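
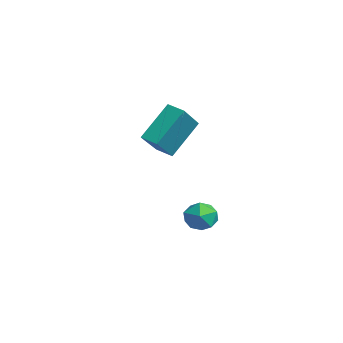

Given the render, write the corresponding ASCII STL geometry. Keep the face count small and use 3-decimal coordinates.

solid 
facet normal 0.070 0.544 0.836
outer loop
vertex 0.392 -0.675 -1.39
vertex 0.807 -1.354 -0.983
vertex 1.283 -0.739 -1.423
endloop
endfacet
facet normal 0.079 0.963 0.259
outer loop
vertex 0.392 -0.675 -1.39
vertex 1.283 -0.739 -1.423
vertex 0.825 -0.505 -2.154
endloop
endfacet
facet normal -0.523 0.846 -0.108
outer loop
vertex 0.392 -0.675 -1.39
vertex 0.825 -0.505 -2.154
vertex 0.065 -0.976 -2.165
endloop
endfacet
facet normal -0.903 0.355 0.243
outer loop
vertex 0.392 -0.675 -1.39
vertex 0.065 -0.976 -2.165
vertex 0.054 -1.5 -1.441
endloop
endfacet
facet normal -0.536 0.168 0.827
outer loop
vertex 0.392 -0.675 -1.39
vertex 0.054 -1.5 -1.441
vertex 0.807 -1.354 -0.983
endloop
endfacet
facet normal 0.629 0.762 -0.150
outer loop
vertex 0.825 -0.505 -2.154
vertex 1.283 -0.739 -1.423
vertex 1.506 -1.08 -2.219
endloop
endfacet
facet normal 0.615 0.085 0.784
outer loop
vertex 1.283 -0.739 -1.423
vertex 0.807 -1.354 -0.983
vertex 1.495 -1.604 -1.495
endloop
endfacet
facet normal -0.367 -0.522 0.770
outer loop
vertex 0.807 -1.354 -0.983
vertex 0.054 -1.5 -1.441
vertex 0.735 -2.075 -1.506
endloop
endfacet
facet normal -0.960 -0.221 -0.174
outer loop
vertex 0.054 -1.5 -1.441
vertex 0.065 -0.976 -2.165
vertex 0.277 -1.841 -2.237
endloop
endfacet
facet normal -0.345 0.574 -0.743
outer loop
vertex 0.065 -0.976 -2.165
vertex 0.825 -0.505 -2.154
vertex 0.753 -1.226 -2.677
endloop
endfacet
facet normal 0.903 -0.355 -0.243
outer loop
vertex 1.168 -1.905 -2.27
vertex 1.506 -1.08 -2.219
vertex 1.495 -1.604 -1.495
endloop
endfacet
facet normal 0.523 -0.846 0.108
outer loop
vertex 1.168 -1.905 -2.27
vertex 1.495 -1.604 -1.495
vertex 0.735 -2.075 -1.506
endloop
endfacet
facet normal -0.079 -0.963 -0.259
outer loop
vertex 1.168 -1.905 -2.27
vertex 0.735 -2.075 -1.506
vertex 0.277 -1.841 -2.237
endloop
endfacet
facet normal -0.070 -0.544 -0.836
outer loop
vertex 1.168 -1.905 -2.27
vertex 0.277 -1.841 -2.237
vertex 0.753 -1.226 -2.677
endloop
endfacet
facet normal 0.536 -0.168 -0.827
outer loop
vertex 1.168 -1.905 -2.27
vertex 0.753 -1.226 -2.677
vertex 1.506 -1.08 -2.219
endloop
endfacet
facet normal 0.960 0.221 0.174
outer loop
vertex 1.495 -1.604 -1.495
vertex 1.506 -1.08 -2.219
vertex 1.283 -0.739 -1.423
endloop
endfacet
facet normal 0.345 -0.574 0.743
outer loop
vertex 0.735 -2.075 -1.506
vertex 1.495 -1.604 -1.495
vertex 0.807 -1.354 -0.983
endloop
endfacet
facet normal -0.629 -0.762 0.150
outer loop
vertex 0.277 -1.841 -2.237
vertex 0.735 -2.075 -1.506
vertex 0.054 -1.5 -1.441
endloop
endfacet
facet normal -0.615 -0.085 -0.784
outer loop
vertex 0.753 -1.226 -2.677
vertex 0.277 -1.841 -2.237
vertex 0.065 -0.976 -2.165
endloop
endfacet
facet normal 0.367 0.522 -0.770
outer loop
vertex 1.506 -1.08 -2.219
vertex 0.753 -1.226 -2.677
vertex 0.825 -0.505 -2.154
endloop
endfacet
facet normal -0.575 0.543 -0.612
outer loop
vertex -1.619 -1.246 3.304
vertex -0.921 -0.759 3.081
vertex -1.177 -2.628 1.664
endloop
endfacet
facet normal -0.793 -0.554 0.253
outer loop
vertex 0.001 -3.741 2.919
vertex -1.619 -1.246 3.304
vertex -1.177 -2.628 1.664
endloop
endfacet
facet normal -0.575 0.543 -0.612
outer loop
vertex -1.177 -2.628 1.664
vertex -0.921 -0.759 3.081
vertex -0.479 -2.141 1.441
endloop
endfacet
facet normal 0.201 -0.631 -0.749
outer loop
vertex -0.479 -2.141 1.441
vertex 0.001 -3.741 2.919
vertex -1.177 -2.628 1.664
endloop
endfacet
facet normal -0.201 0.631 0.749
outer loop
vertex -1.619 -1.246 3.304
vertex 0.257 -1.872 4.336
vertex -0.921 -0.759 3.081
endloop
endfacet
facet normal -0.793 -0.554 0.253
outer loop
vertex -0.441 -2.359 4.559
vertex -1.619 -1.246 3.304
vertex 0.001 -3.741 2.919
endloop
endfacet
facet normal -0.201 0.631 0.749
outer loop
vertex -0.441 -2.359 4.559
vertex 0.257 -1.872 4.336
vertex -1.619 -1.246 3.304
endloop
endfacet
facet normal 0.793 0.554 -0.253
outer loop
vertex -0.921 -0.759 3.081
vertex 0.257 -1.872 4.336
vertex -0.479 -2.141 1.441
endloop
endfacet
facet normal 0.201 -0.631 -0.749
outer loop
vertex 0.699 -3.254 2.696
vertex 0.001 -3.741 2.919
vertex -0.479 -2.141 1.441
endloop
endfacet
facet normal 0.793 0.554 -0.253
outer loop
vertex -0.479 -2.141 1.441
vertex 0.257 -1.872 4.336
vertex 0.699 -3.254 2.696
endloop
endfacet
facet normal 0.575 -0.543 0.612
outer loop
vertex 0.699 -3.254 2.696
vertex -0.441 -2.359 4.559
vertex 0.001 -3.741 2.919
endloop
endfacet
facet normal 0.575 -0.543 0.612
outer loop
vertex 0.257 -1.872 4.336
vertex -0.441 -2.359 4.559
vertex 0.699 -3.254 2.696
endloop
endfacet

endsolid


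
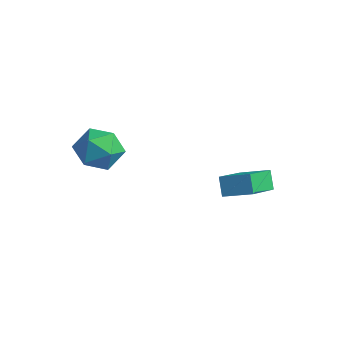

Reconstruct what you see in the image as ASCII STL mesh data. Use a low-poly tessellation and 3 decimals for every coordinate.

solid 
facet normal -0.806 0.548 0.223
outer loop
vertex -3.936 -1.563 -1.42
vertex -3.675 -1.615 -0.349
vertex -3.287 -0.791 -0.972
endloop
endfacet
facet normal -0.557 0.714 -0.424
outer loop
vertex -3.936 -1.563 -1.42
vertex -3.287 -0.791 -0.972
vertex -3.05 -1.199 -1.97
endloop
endfacet
facet normal -0.559 0.121 -0.820
outer loop
vertex -3.936 -1.563 -1.42
vertex -3.05 -1.199 -1.97
vertex -3.292 -2.276 -1.964
endloop
endfacet
facet normal -0.810 -0.412 -0.418
outer loop
vertex -3.936 -1.563 -1.42
vertex -3.292 -2.276 -1.964
vertex -3.678 -2.534 -0.962
endloop
endfacet
facet normal -0.962 -0.148 0.227
outer loop
vertex -3.936 -1.563 -1.42
vertex -3.678 -2.534 -0.962
vertex -3.675 -1.615 -0.349
endloop
endfacet
facet normal 0.119 0.929 -0.351
outer loop
vertex -3.05 -1.199 -1.97
vertex -3.287 -0.791 -0.972
vertex -2.242 -1.026 -1.238
endloop
endfacet
facet normal -0.284 0.660 0.696
outer loop
vertex -3.287 -0.791 -0.972
vertex -3.675 -1.615 -0.349
vertex -2.628 -1.284 -0.236
endloop
endfacet
facet normal -0.537 -0.467 0.703
outer loop
vertex -3.675 -1.615 -0.349
vertex -3.678 -2.534 -0.962
vertex -2.87 -2.361 -0.23
endloop
endfacet
facet normal -0.288 -0.895 -0.341
outer loop
vertex -3.678 -2.534 -0.962
vertex -3.292 -2.276 -1.964
vertex -2.633 -2.769 -1.228
endloop
endfacet
facet normal 0.117 -0.032 -0.993
outer loop
vertex -3.292 -2.276 -1.964
vertex -3.05 -1.199 -1.97
vertex -2.245 -1.945 -1.851
endloop
endfacet
facet normal 0.810 0.412 0.418
outer loop
vertex -1.984 -1.997 -0.78
vertex -2.242 -1.026 -1.238
vertex -2.628 -1.284 -0.236
endloop
endfacet
facet normal 0.559 -0.121 0.820
outer loop
vertex -1.984 -1.997 -0.78
vertex -2.628 -1.284 -0.236
vertex -2.87 -2.361 -0.23
endloop
endfacet
facet normal 0.557 -0.714 0.424
outer loop
vertex -1.984 -1.997 -0.78
vertex -2.87 -2.361 -0.23
vertex -2.633 -2.769 -1.228
endloop
endfacet
facet normal 0.806 -0.548 -0.223
outer loop
vertex -1.984 -1.997 -0.78
vertex -2.633 -2.769 -1.228
vertex -2.245 -1.945 -1.851
endloop
endfacet
facet normal 0.962 0.148 -0.227
outer loop
vertex -1.984 -1.997 -0.78
vertex -2.245 -1.945 -1.851
vertex -2.242 -1.026 -1.238
endloop
endfacet
facet normal 0.288 0.895 0.341
outer loop
vertex -2.628 -1.284 -0.236
vertex -2.242 -1.026 -1.238
vertex -3.287 -0.791 -0.972
endloop
endfacet
facet normal -0.117 0.032 0.993
outer loop
vertex -2.87 -2.361 -0.23
vertex -2.628 -1.284 -0.236
vertex -3.675 -1.615 -0.349
endloop
endfacet
facet normal -0.119 -0.929 0.351
outer loop
vertex -2.633 -2.769 -1.228
vertex -2.87 -2.361 -0.23
vertex -3.678 -2.534 -0.962
endloop
endfacet
facet normal 0.284 -0.660 -0.696
outer loop
vertex -2.245 -1.945 -1.851
vertex -2.633 -2.769 -1.228
vertex -3.292 -2.276 -1.964
endloop
endfacet
facet normal 0.537 0.467 -0.703
outer loop
vertex -2.242 -1.026 -1.238
vertex -2.245 -1.945 -1.851
vertex -3.05 -1.199 -1.97
endloop
endfacet
facet normal -0.819 -0.461 -0.342
outer loop
vertex 1.507 0.567 -2.636
vertex 1.037 0.843 -1.882
vertex 0.951 2.273 -3.606
endloop
endfacet
facet normal 0.506 -0.296 -0.810
outer loop
vertex 2.023 2.877 -3.158
vertex 1.507 0.567 -2.636
vertex 0.951 2.273 -3.606
endloop
endfacet
facet normal -0.819 -0.461 -0.342
outer loop
vertex 0.951 2.273 -3.606
vertex 1.037 0.843 -1.882
vertex 0.481 2.549 -2.852
endloop
endfacet
facet normal -0.272 0.836 -0.476
outer loop
vertex 0.481 2.549 -2.852
vertex 2.023 2.877 -3.158
vertex 0.951 2.273 -3.606
endloop
endfacet
facet normal 0.272 -0.836 0.476
outer loop
vertex 1.507 0.567 -2.636
vertex 2.109 1.447 -1.434
vertex 1.037 0.843 -1.882
endloop
endfacet
facet normal 0.506 -0.296 -0.810
outer loop
vertex 2.579 1.171 -2.188
vertex 1.507 0.567 -2.636
vertex 2.023 2.877 -3.158
endloop
endfacet
facet normal 0.272 -0.836 0.476
outer loop
vertex 2.579 1.171 -2.188
vertex 2.109 1.447 -1.434
vertex 1.507 0.567 -2.636
endloop
endfacet
facet normal -0.506 0.296 0.810
outer loop
vertex 1.037 0.843 -1.882
vertex 2.109 1.447 -1.434
vertex 0.481 2.549 -2.852
endloop
endfacet
facet normal -0.272 0.836 -0.476
outer loop
vertex 1.553 3.153 -2.404
vertex 2.023 2.877 -3.158
vertex 0.481 2.549 -2.852
endloop
endfacet
facet normal -0.506 0.296 0.810
outer loop
vertex 0.481 2.549 -2.852
vertex 2.109 1.447 -1.434
vertex 1.553 3.153 -2.404
endloop
endfacet
facet normal 0.819 0.461 0.342
outer loop
vertex 1.553 3.153 -2.404
vertex 2.579 1.171 -2.188
vertex 2.023 2.877 -3.158
endloop
endfacet
facet normal 0.819 0.461 0.342
outer loop
vertex 2.109 1.447 -1.434
vertex 2.579 1.171 -2.188
vertex 1.553 3.153 -2.404
endloop
endfacet

endsolid


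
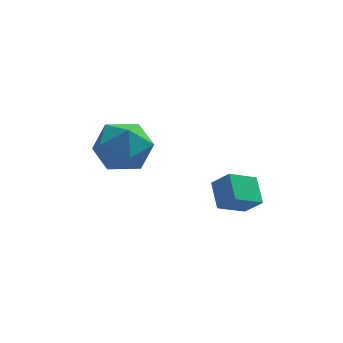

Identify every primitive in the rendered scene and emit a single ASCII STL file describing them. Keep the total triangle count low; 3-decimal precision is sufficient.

solid 
facet normal -0.608 0.358 -0.709
outer loop
vertex 2.459 -3.186 -1.016
vertex 2.307 -2.235 -0.406
vertex 3.422 -2.669 -1.581
endloop
endfacet
facet normal 0.134 -0.834 -0.535
outer loop
vertex 3.993 -3.005 -0.914
vertex 2.459 -3.186 -1.016
vertex 3.422 -2.669 -1.581
endloop
endfacet
facet normal -0.608 0.358 -0.709
outer loop
vertex 3.422 -2.669 -1.581
vertex 2.307 -2.235 -0.406
vertex 3.27 -1.718 -0.97
endloop
endfacet
facet normal 0.783 0.420 -0.459
outer loop
vertex 3.27 -1.718 -0.97
vertex 3.993 -3.005 -0.914
vertex 3.422 -2.669 -1.581
endloop
endfacet
facet normal -0.783 -0.420 0.459
outer loop
vertex 2.459 -3.186 -1.016
vertex 2.878 -2.571 0.261
vertex 2.307 -2.235 -0.406
endloop
endfacet
facet normal 0.134 -0.834 -0.536
outer loop
vertex 3.03 -3.522 -0.35
vertex 2.459 -3.186 -1.016
vertex 3.993 -3.005 -0.914
endloop
endfacet
facet normal -0.783 -0.420 0.459
outer loop
vertex 3.03 -3.522 -0.35
vertex 2.878 -2.571 0.261
vertex 2.459 -3.186 -1.016
endloop
endfacet
facet normal -0.134 0.834 0.535
outer loop
vertex 2.307 -2.235 -0.406
vertex 2.878 -2.571 0.261
vertex 3.27 -1.718 -0.97
endloop
endfacet
facet normal 0.783 0.420 -0.459
outer loop
vertex 3.841 -2.054 -0.304
vertex 3.993 -3.005 -0.914
vertex 3.27 -1.718 -0.97
endloop
endfacet
facet normal -0.134 0.834 0.535
outer loop
vertex 3.27 -1.718 -0.97
vertex 2.878 -2.571 0.261
vertex 3.841 -2.054 -0.304
endloop
endfacet
facet normal 0.607 -0.358 0.709
outer loop
vertex 3.841 -2.054 -0.304
vertex 3.03 -3.522 -0.35
vertex 3.993 -3.005 -0.914
endloop
endfacet
facet normal 0.608 -0.358 0.709
outer loop
vertex 2.878 -2.571 0.261
vertex 3.03 -3.522 -0.35
vertex 3.841 -2.054 -0.304
endloop
endfacet
facet normal -0.105 0.862 0.496
outer loop
vertex -0.869 0.497 0.247
vertex -1.239 -0.094 1.196
vertex -0.092 0.129 1.051
endloop
endfacet
facet normal 0.418 0.908 0.012
outer loop
vertex -0.869 0.497 0.247
vertex -0.092 0.129 1.051
vertex 0.156 0.03 -0.095
endloop
endfacet
facet normal 0.139 0.765 -0.629
outer loop
vertex -0.869 0.497 0.247
vertex 0.156 0.03 -0.095
vertex -0.838 -0.254 -0.66
endloop
endfacet
facet normal -0.557 0.630 -0.541
outer loop
vertex -0.869 0.497 0.247
vertex -0.838 -0.254 -0.66
vertex -1.7 -0.331 0.138
endloop
endfacet
facet normal -0.707 0.690 0.154
outer loop
vertex -0.869 0.497 0.247
vertex -1.7 -0.331 0.138
vertex -1.239 -0.094 1.196
endloop
endfacet
facet normal 0.900 0.405 0.160
outer loop
vertex 0.156 0.03 -0.095
vertex -0.092 0.129 1.051
vertex 0.42 -0.849 0.642
endloop
endfacet
facet normal 0.055 0.329 0.943
outer loop
vertex -0.092 0.129 1.051
vertex -1.239 -0.094 1.196
vertex -0.442 -0.926 1.44
endloop
endfacet
facet normal -0.920 0.050 0.389
outer loop
vertex -1.239 -0.094 1.196
vertex -1.7 -0.331 0.138
vertex -1.436 -1.21 0.875
endloop
endfacet
facet normal -0.676 -0.047 -0.735
outer loop
vertex -1.7 -0.331 0.138
vertex -0.838 -0.254 -0.66
vertex -1.188 -1.309 -0.271
endloop
endfacet
facet normal 0.449 0.173 -0.877
outer loop
vertex -0.838 -0.254 -0.66
vertex 0.156 0.03 -0.095
vertex -0.041 -1.086 -0.416
endloop
endfacet
facet normal 0.557 -0.630 0.541
outer loop
vertex -0.411 -1.677 0.533
vertex 0.42 -0.849 0.642
vertex -0.442 -0.926 1.44
endloop
endfacet
facet normal -0.139 -0.765 0.629
outer loop
vertex -0.411 -1.677 0.533
vertex -0.442 -0.926 1.44
vertex -1.436 -1.21 0.875
endloop
endfacet
facet normal -0.418 -0.908 -0.012
outer loop
vertex -0.411 -1.677 0.533
vertex -1.436 -1.21 0.875
vertex -1.188 -1.309 -0.271
endloop
endfacet
facet normal 0.105 -0.862 -0.496
outer loop
vertex -0.411 -1.677 0.533
vertex -1.188 -1.309 -0.271
vertex -0.041 -1.086 -0.416
endloop
endfacet
facet normal 0.707 -0.690 -0.154
outer loop
vertex -0.411 -1.677 0.533
vertex -0.041 -1.086 -0.416
vertex 0.42 -0.849 0.642
endloop
endfacet
facet normal 0.676 0.047 0.735
outer loop
vertex -0.442 -0.926 1.44
vertex 0.42 -0.849 0.642
vertex -0.092 0.129 1.051
endloop
endfacet
facet normal -0.449 -0.173 0.877
outer loop
vertex -1.436 -1.21 0.875
vertex -0.442 -0.926 1.44
vertex -1.239 -0.094 1.196
endloop
endfacet
facet normal -0.900 -0.405 -0.160
outer loop
vertex -1.188 -1.309 -0.271
vertex -1.436 -1.21 0.875
vertex -1.7 -0.331 0.138
endloop
endfacet
facet normal -0.055 -0.329 -0.943
outer loop
vertex -0.041 -1.086 -0.416
vertex -1.188 -1.309 -0.271
vertex -0.838 -0.254 -0.66
endloop
endfacet
facet normal 0.920 -0.050 -0.389
outer loop
vertex 0.42 -0.849 0.642
vertex -0.041 -1.086 -0.416
vertex 0.156 0.03 -0.095
endloop
endfacet

endsolid


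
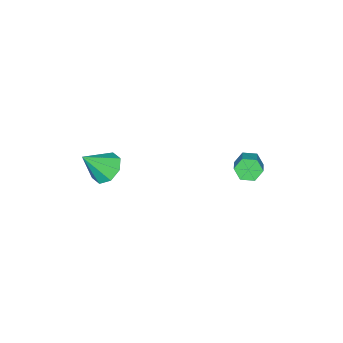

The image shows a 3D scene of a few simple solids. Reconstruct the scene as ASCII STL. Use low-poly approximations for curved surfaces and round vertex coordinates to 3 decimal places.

solid 
facet normal -0.756 -0.470 -0.456
outer loop
vertex -1.632 3.326 1.269
vertex -2.122 3.536 1.865
vertex -2.037 4.015 1.23
endloop
endfacet
facet normal 0.415 0.194 -0.889
outer loop
vertex -1.632 3.326 1.269
vertex -2.037 4.015 1.23
vertex -0.687 3.915 1.839
endloop
endfacet
facet normal 0.415 0.195 -0.889
outer loop
vertex -0.687 3.915 1.839
vertex -2.037 4.015 1.23
vertex -1.093 4.603 1.8
endloop
endfacet
facet normal 0.755 0.471 0.456
outer loop
vertex -0.687 3.915 1.839
vertex -1.093 4.603 1.8
vertex -1.178 4.124 2.435
endloop
endfacet
facet normal -0.755 -0.471 -0.456
outer loop
vertex -2.037 4.015 1.23
vertex -2.122 3.536 1.865
vertex -2.528 4.224 1.826
endloop
endfacet
facet normal -0.231 0.843 -0.486
outer loop
vertex -2.037 4.015 1.23
vertex -2.528 4.224 1.826
vertex -1.093 4.603 1.8
endloop
endfacet
facet normal -0.231 0.842 -0.487
outer loop
vertex -1.093 4.603 1.8
vertex -2.528 4.224 1.826
vertex -1.583 4.813 2.396
endloop
endfacet
facet normal 0.756 0.470 0.456
outer loop
vertex -1.093 4.603 1.8
vertex -1.583 4.813 2.396
vertex -1.178 4.124 2.435
endloop
endfacet
facet normal -0.755 -0.471 -0.456
outer loop
vertex -2.528 4.224 1.826
vertex -2.122 3.536 1.865
vertex -2.613 3.745 2.461
endloop
endfacet
facet normal -0.647 0.648 0.402
outer loop
vertex -2.528 4.224 1.826
vertex -2.613 3.745 2.461
vertex -1.583 4.813 2.396
endloop
endfacet
facet normal -0.647 0.648 0.402
outer loop
vertex -1.583 4.813 2.396
vertex -2.613 3.745 2.461
vertex -1.668 4.334 3.031
endloop
endfacet
facet normal 0.756 0.470 0.456
outer loop
vertex -1.583 4.813 2.396
vertex -1.668 4.334 3.031
vertex -1.178 4.124 2.435
endloop
endfacet
facet normal -0.755 -0.471 -0.456
outer loop
vertex -2.613 3.745 2.461
vertex -2.122 3.536 1.865
vertex -2.207 3.057 2.5
endloop
endfacet
facet normal -0.415 -0.194 0.889
outer loop
vertex -2.613 3.745 2.461
vertex -2.207 3.057 2.5
vertex -1.668 4.334 3.031
endloop
endfacet
facet normal -0.416 -0.194 0.889
outer loop
vertex -1.668 4.334 3.031
vertex -2.207 3.057 2.5
vertex -1.263 3.645 3.07
endloop
endfacet
facet normal 0.756 0.470 0.456
outer loop
vertex -1.668 4.334 3.031
vertex -1.263 3.645 3.07
vertex -1.178 4.124 2.435
endloop
endfacet
facet normal -0.756 -0.470 -0.456
outer loop
vertex -2.207 3.057 2.5
vertex -2.122 3.536 1.865
vertex -1.717 2.847 1.904
endloop
endfacet
facet normal 0.231 -0.843 0.487
outer loop
vertex -2.207 3.057 2.5
vertex -1.717 2.847 1.904
vertex -1.263 3.645 3.07
endloop
endfacet
facet normal 0.232 -0.842 0.486
outer loop
vertex -1.263 3.645 3.07
vertex -1.717 2.847 1.904
vertex -0.772 3.436 2.474
endloop
endfacet
facet normal 0.755 0.471 0.456
outer loop
vertex -1.263 3.645 3.07
vertex -0.772 3.436 2.474
vertex -1.178 4.124 2.435
endloop
endfacet
facet normal -0.756 -0.470 -0.456
outer loop
vertex -1.717 2.847 1.904
vertex -2.122 3.536 1.865
vertex -1.632 3.326 1.269
endloop
endfacet
facet normal 0.647 -0.648 -0.402
outer loop
vertex -1.717 2.847 1.904
vertex -1.632 3.326 1.269
vertex -0.772 3.436 2.474
endloop
endfacet
facet normal 0.647 -0.648 -0.402
outer loop
vertex -0.772 3.436 2.474
vertex -1.632 3.326 1.269
vertex -0.687 3.915 1.839
endloop
endfacet
facet normal 0.755 0.471 0.456
outer loop
vertex -0.772 3.436 2.474
vertex -0.687 3.915 1.839
vertex -1.178 4.124 2.435
endloop
endfacet
facet normal -0.542 0.392 -0.743
outer loop
vertex 2.556 -3.179 -0.049
vertex 1.642 -3.384 0.509
vertex 2.336 -2.545 0.446
endloop
endfacet
facet normal 0.956 0.289 0.055
outer loop
vertex 2.556 -3.179 -0.049
vertex 2.336 -2.545 0.446
vertex 2.738 -4.176 2.011
endloop
endfacet
facet normal -0.542 0.393 -0.743
outer loop
vertex 2.336 -2.545 0.446
vertex 1.642 -3.384 0.509
vertex 1.71 -2.402 0.979
endloop
endfacet
facet normal 0.580 0.634 0.511
outer loop
vertex 2.336 -2.545 0.446
vertex 1.71 -2.402 0.979
vertex 2.738 -4.176 2.011
endloop
endfacet
facet normal -0.542 0.393 -0.743
outer loop
vertex 1.71 -2.402 0.979
vertex 1.642 -3.384 0.509
vertex 1.044 -2.834 1.236
endloop
endfacet
facet normal 0.005 0.505 0.863
outer loop
vertex 1.71 -2.402 0.979
vertex 1.044 -2.834 1.236
vertex 2.738 -4.176 2.011
endloop
endfacet
facet normal -0.542 0.392 -0.743
outer loop
vertex 1.044 -2.834 1.236
vertex 1.642 -3.384 0.509
vertex 0.729 -3.588 1.068
endloop
endfacet
facet normal -0.430 -0.021 0.903
outer loop
vertex 1.044 -2.834 1.236
vertex 0.729 -3.588 1.068
vertex 2.738 -4.176 2.011
endloop
endfacet
facet normal -0.543 0.392 -0.743
outer loop
vertex 0.729 -3.588 1.068
vertex 1.642 -3.384 0.509
vertex 0.949 -4.222 0.573
endloop
endfacet
facet normal -0.472 -0.638 0.608
outer loop
vertex 0.729 -3.588 1.068
vertex 0.949 -4.222 0.573
vertex 2.738 -4.176 2.011
endloop
endfacet
facet normal -0.543 0.392 -0.743
outer loop
vertex 0.949 -4.222 0.573
vertex 1.642 -3.384 0.509
vertex 1.575 -4.365 0.04
endloop
endfacet
facet normal -0.096 -0.984 0.151
outer loop
vertex 0.949 -4.222 0.573
vertex 1.575 -4.365 0.04
vertex 2.738 -4.176 2.011
endloop
endfacet
facet normal -0.541 0.392 -0.744
outer loop
vertex 1.575 -4.365 0.04
vertex 1.642 -3.384 0.509
vertex 2.241 -3.933 -0.217
endloop
endfacet
facet normal 0.478 -0.855 -0.200
outer loop
vertex 1.575 -4.365 0.04
vertex 2.241 -3.933 -0.217
vertex 2.738 -4.176 2.011
endloop
endfacet
facet normal -0.542 0.392 -0.743
outer loop
vertex 2.241 -3.933 -0.217
vertex 1.642 -3.384 0.509
vertex 2.556 -3.179 -0.049
endloop
endfacet
facet normal 0.914 -0.328 -0.240
outer loop
vertex 2.241 -3.933 -0.217
vertex 2.556 -3.179 -0.049
vertex 2.738 -4.176 2.011
endloop
endfacet

endsolid


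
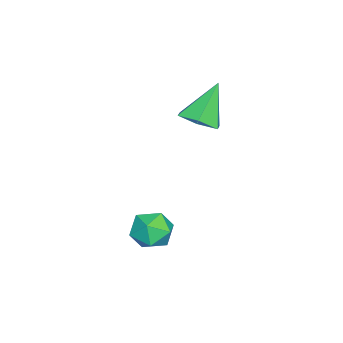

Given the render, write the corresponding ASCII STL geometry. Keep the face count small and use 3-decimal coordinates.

solid 
facet normal 0.446 -0.269 -0.854
outer loop
vertex -1.182 0.787 2.02
vertex -2.05 0.628 1.617
vertex -1.64 1.505 1.555
endloop
endfacet
facet normal 0.532 0.673 0.515
outer loop
vertex -1.182 0.787 2.02
vertex -1.64 1.505 1.555
vertex -2.95 1.172 3.343
endloop
endfacet
facet normal 0.445 -0.268 -0.854
outer loop
vertex -1.64 1.505 1.555
vertex -2.05 0.628 1.617
vertex -2.508 1.346 1.153
endloop
endfacet
facet normal -0.197 0.980 0.038
outer loop
vertex -1.64 1.505 1.555
vertex -2.508 1.346 1.153
vertex -2.95 1.172 3.343
endloop
endfacet
facet normal 0.445 -0.268 -0.854
outer loop
vertex -2.508 1.346 1.153
vertex -2.05 0.628 1.617
vertex -2.918 0.469 1.215
endloop
endfacet
facet normal -0.900 0.410 -0.149
outer loop
vertex -2.508 1.346 1.153
vertex -2.918 0.469 1.215
vertex -2.95 1.172 3.343
endloop
endfacet
facet normal 0.445 -0.270 -0.854
outer loop
vertex -2.918 0.469 1.215
vertex -2.05 0.628 1.617
vertex -2.461 -0.248 1.68
endloop
endfacet
facet normal -0.874 -0.466 0.141
outer loop
vertex -2.918 0.469 1.215
vertex -2.461 -0.248 1.68
vertex -2.95 1.172 3.343
endloop
endfacet
facet normal 0.444 -0.270 -0.854
outer loop
vertex -2.461 -0.248 1.68
vertex -2.05 0.628 1.617
vertex -1.592 -0.09 2.082
endloop
endfacet
facet normal -0.145 -0.773 0.617
outer loop
vertex -2.461 -0.248 1.68
vertex -1.592 -0.09 2.082
vertex -2.95 1.172 3.343
endloop
endfacet
facet normal 0.446 -0.269 -0.854
outer loop
vertex -1.592 -0.09 2.082
vertex -2.05 0.628 1.617
vertex -1.182 0.787 2.02
endloop
endfacet
facet normal 0.558 -0.204 0.805
outer loop
vertex -1.592 -0.09 2.082
vertex -1.182 0.787 2.02
vertex -2.95 1.172 3.343
endloop
endfacet
facet normal 0.270 0.507 0.819
outer loop
vertex 2.072 0.671 -1.991
vertex 1.457 0.132 -1.455
vertex 2.382 -0.16 -1.579
endloop
endfacet
facet normal 0.808 0.475 0.349
outer loop
vertex 2.072 0.671 -1.991
vertex 2.382 -0.16 -1.579
vertex 2.648 0.061 -2.494
endloop
endfacet
facet normal 0.584 0.768 -0.262
outer loop
vertex 2.072 0.671 -1.991
vertex 2.648 0.061 -2.494
vertex 1.887 0.49 -2.934
endloop
endfacet
facet normal -0.090 0.981 -0.171
outer loop
vertex 2.072 0.671 -1.991
vertex 1.887 0.49 -2.934
vertex 1.151 0.534 -2.292
endloop
endfacet
facet normal -0.285 0.819 0.498
outer loop
vertex 2.072 0.671 -1.991
vertex 1.151 0.534 -2.292
vertex 1.457 0.132 -1.455
endloop
endfacet
facet normal 0.951 -0.214 0.225
outer loop
vertex 2.648 0.061 -2.494
vertex 2.382 -0.16 -1.579
vertex 2.389 -0.854 -2.268
endloop
endfacet
facet normal 0.081 -0.162 0.984
outer loop
vertex 2.382 -0.16 -1.579
vertex 1.457 0.132 -1.455
vertex 1.653 -0.81 -1.626
endloop
endfacet
facet normal -0.816 0.346 0.464
outer loop
vertex 1.457 0.132 -1.455
vertex 1.151 0.534 -2.292
vertex 0.892 -0.381 -2.066
endloop
endfacet
facet normal -0.501 0.607 -0.617
outer loop
vertex 1.151 0.534 -2.292
vertex 1.887 0.49 -2.934
vertex 1.158 -0.16 -2.981
endloop
endfacet
facet normal 0.589 0.261 -0.764
outer loop
vertex 1.887 0.49 -2.934
vertex 2.648 0.061 -2.494
vertex 2.083 -0.452 -3.105
endloop
endfacet
facet normal 0.090 -0.981 0.171
outer loop
vertex 1.468 -0.991 -2.569
vertex 2.389 -0.854 -2.268
vertex 1.653 -0.81 -1.626
endloop
endfacet
facet normal -0.584 -0.768 0.262
outer loop
vertex 1.468 -0.991 -2.569
vertex 1.653 -0.81 -1.626
vertex 0.892 -0.381 -2.066
endloop
endfacet
facet normal -0.808 -0.475 -0.349
outer loop
vertex 1.468 -0.991 -2.569
vertex 0.892 -0.381 -2.066
vertex 1.158 -0.16 -2.981
endloop
endfacet
facet normal -0.270 -0.507 -0.819
outer loop
vertex 1.468 -0.991 -2.569
vertex 1.158 -0.16 -2.981
vertex 2.083 -0.452 -3.105
endloop
endfacet
facet normal 0.285 -0.819 -0.498
outer loop
vertex 1.468 -0.991 -2.569
vertex 2.083 -0.452 -3.105
vertex 2.389 -0.854 -2.268
endloop
endfacet
facet normal 0.501 -0.607 0.617
outer loop
vertex 1.653 -0.81 -1.626
vertex 2.389 -0.854 -2.268
vertex 2.382 -0.16 -1.579
endloop
endfacet
facet normal -0.589 -0.261 0.764
outer loop
vertex 0.892 -0.381 -2.066
vertex 1.653 -0.81 -1.626
vertex 1.457 0.132 -1.455
endloop
endfacet
facet normal -0.951 0.214 -0.225
outer loop
vertex 1.158 -0.16 -2.981
vertex 0.892 -0.381 -2.066
vertex 1.151 0.534 -2.292
endloop
endfacet
facet normal -0.081 0.162 -0.984
outer loop
vertex 2.083 -0.452 -3.105
vertex 1.158 -0.16 -2.981
vertex 1.887 0.49 -2.934
endloop
endfacet
facet normal 0.816 -0.346 -0.464
outer loop
vertex 2.389 -0.854 -2.268
vertex 2.083 -0.452 -3.105
vertex 2.648 0.061 -2.494
endloop
endfacet

endsolid


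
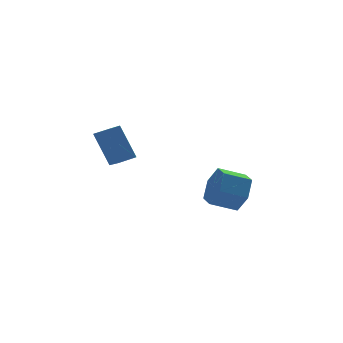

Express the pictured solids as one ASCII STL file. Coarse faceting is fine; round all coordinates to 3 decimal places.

solid 
facet normal -0.971 -0.131 -0.200
outer loop
vertex -4.19 1.21 4.888
vertex -4.219 2.206 4.376
vertex -3.777 0.447 3.38
endloop
endfacet
facet normal 0.025 -0.889 0.457
outer loop
vertex -2.981 0.554 3.544
vertex -4.19 1.21 4.888
vertex -3.777 0.447 3.38
endloop
endfacet
facet normal -0.971 -0.131 -0.200
outer loop
vertex -3.777 0.447 3.38
vertex -4.219 2.206 4.376
vertex -3.806 1.443 2.868
endloop
endfacet
facet normal 0.238 -0.439 -0.867
outer loop
vertex -3.806 1.443 2.868
vertex -2.981 0.554 3.544
vertex -3.777 0.447 3.38
endloop
endfacet
facet normal -0.238 0.439 0.867
outer loop
vertex -4.19 1.21 4.888
vertex -3.423 2.313 4.54
vertex -4.219 2.206 4.376
endloop
endfacet
facet normal 0.025 -0.889 0.457
outer loop
vertex -3.394 1.317 5.052
vertex -4.19 1.21 4.888
vertex -2.981 0.554 3.544
endloop
endfacet
facet normal -0.238 0.439 0.867
outer loop
vertex -3.394 1.317 5.052
vertex -3.423 2.313 4.54
vertex -4.19 1.21 4.888
endloop
endfacet
facet normal -0.025 0.889 -0.457
outer loop
vertex -4.219 2.206 4.376
vertex -3.423 2.313 4.54
vertex -3.806 1.443 2.868
endloop
endfacet
facet normal 0.238 -0.439 -0.867
outer loop
vertex -3.01 1.55 3.032
vertex -2.981 0.554 3.544
vertex -3.806 1.443 2.868
endloop
endfacet
facet normal -0.025 0.889 -0.457
outer loop
vertex -3.806 1.443 2.868
vertex -3.423 2.313 4.54
vertex -3.01 1.55 3.032
endloop
endfacet
facet normal 0.971 0.131 0.200
outer loop
vertex -3.01 1.55 3.032
vertex -3.394 1.317 5.052
vertex -2.981 0.554 3.544
endloop
endfacet
facet normal 0.971 0.131 0.200
outer loop
vertex -3.423 2.313 4.54
vertex -3.394 1.317 5.052
vertex -3.01 1.55 3.032
endloop
endfacet
facet normal 0.910 -0.172 -0.377
outer loop
vertex 2.515 1.653 0.931
vertex 2.237 2.099 0.057
vertex 2.652 2.656 0.804
endloop
endfacet
facet normal 0.393 0.063 0.918
outer loop
vertex 2.515 1.653 0.931
vertex 2.652 2.656 0.804
vertex 1.341 1.876 1.418
endloop
endfacet
facet normal 0.392 0.064 0.918
outer loop
vertex 1.341 1.876 1.418
vertex 2.652 2.656 0.804
vertex 1.478 2.878 1.29
endloop
endfacet
facet normal -0.910 0.173 0.377
outer loop
vertex 1.341 1.876 1.418
vertex 1.478 2.878 1.29
vertex 1.063 2.321 0.543
endloop
endfacet
facet normal 0.910 -0.172 -0.377
outer loop
vertex 2.652 2.656 0.804
vertex 2.237 2.099 0.057
vertex 2.374 3.102 -0.071
endloop
endfacet
facet normal 0.312 0.883 0.351
outer loop
vertex 2.652 2.656 0.804
vertex 2.374 3.102 -0.071
vertex 1.478 2.878 1.29
endloop
endfacet
facet normal 0.313 0.883 0.351
outer loop
vertex 1.478 2.878 1.29
vertex 2.374 3.102 -0.071
vertex 1.2 3.324 0.416
endloop
endfacet
facet normal -0.910 0.172 0.377
outer loop
vertex 1.478 2.878 1.29
vertex 1.2 3.324 0.416
vertex 1.063 2.321 0.543
endloop
endfacet
facet normal 0.910 -0.172 -0.377
outer loop
vertex 2.374 3.102 -0.071
vertex 2.237 2.099 0.057
vertex 1.959 2.544 -0.818
endloop
endfacet
facet normal -0.080 0.819 -0.567
outer loop
vertex 2.374 3.102 -0.071
vertex 1.959 2.544 -0.818
vertex 1.2 3.324 0.416
endloop
endfacet
facet normal -0.080 0.820 -0.567
outer loop
vertex 1.2 3.324 0.416
vertex 1.959 2.544 -0.818
vertex 0.785 2.767 -0.331
endloop
endfacet
facet normal -0.910 0.172 0.377
outer loop
vertex 1.2 3.324 0.416
vertex 0.785 2.767 -0.331
vertex 1.063 2.321 0.543
endloop
endfacet
facet normal 0.910 -0.173 -0.377
outer loop
vertex 1.959 2.544 -0.818
vertex 2.237 2.099 0.057
vertex 1.822 1.542 -0.69
endloop
endfacet
facet normal -0.393 -0.064 -0.917
outer loop
vertex 1.959 2.544 -0.818
vertex 1.822 1.542 -0.69
vertex 0.785 2.767 -0.331
endloop
endfacet
facet normal -0.392 -0.063 -0.918
outer loop
vertex 0.785 2.767 -0.331
vertex 1.822 1.542 -0.69
vertex 0.648 1.764 -0.204
endloop
endfacet
facet normal -0.910 0.172 0.377
outer loop
vertex 0.785 2.767 -0.331
vertex 0.648 1.764 -0.204
vertex 1.063 2.321 0.543
endloop
endfacet
facet normal 0.910 -0.172 -0.377
outer loop
vertex 1.822 1.542 -0.69
vertex 2.237 2.099 0.057
vertex 2.1 1.096 0.184
endloop
endfacet
facet normal -0.312 -0.883 -0.351
outer loop
vertex 1.822 1.542 -0.69
vertex 2.1 1.096 0.184
vertex 0.648 1.764 -0.204
endloop
endfacet
facet normal -0.312 -0.883 -0.351
outer loop
vertex 0.648 1.764 -0.204
vertex 2.1 1.096 0.184
vertex 0.926 1.318 0.671
endloop
endfacet
facet normal -0.910 0.172 0.377
outer loop
vertex 0.648 1.764 -0.204
vertex 0.926 1.318 0.671
vertex 1.063 2.321 0.543
endloop
endfacet
facet normal 0.910 -0.172 -0.377
outer loop
vertex 2.1 1.096 0.184
vertex 2.237 2.099 0.057
vertex 2.515 1.653 0.931
endloop
endfacet
facet normal 0.080 -0.820 0.567
outer loop
vertex 2.1 1.096 0.184
vertex 2.515 1.653 0.931
vertex 0.926 1.318 0.671
endloop
endfacet
facet normal 0.080 -0.819 0.568
outer loop
vertex 0.926 1.318 0.671
vertex 2.515 1.653 0.931
vertex 1.341 1.876 1.418
endloop
endfacet
facet normal -0.910 0.172 0.377
outer loop
vertex 0.926 1.318 0.671
vertex 1.341 1.876 1.418
vertex 1.063 2.321 0.543
endloop
endfacet

endsolid


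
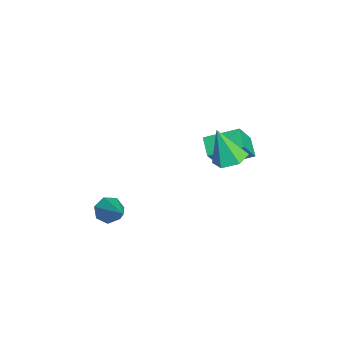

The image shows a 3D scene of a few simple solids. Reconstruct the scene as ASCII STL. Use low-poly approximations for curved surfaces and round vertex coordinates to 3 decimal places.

solid 
facet normal -0.795 -0.268 -0.544
outer loop
vertex 3.199 -3.61 -1.02
vertex 2.761 -3.503 -0.433
vertex 2.956 -3.018 -0.957
endloop
endfacet
facet normal 0.705 0.355 -0.614
outer loop
vertex 3.199 -3.61 -1.02
vertex 2.956 -3.018 -0.957
vertex 4.319 -2.977 0.633
endloop
endfacet
facet normal -0.795 -0.268 -0.544
outer loop
vertex 2.956 -3.018 -0.957
vertex 2.761 -3.503 -0.433
vertex 2.567 -2.792 -0.5
endloop
endfacet
facet normal 0.257 0.935 -0.244
outer loop
vertex 2.956 -3.018 -0.957
vertex 2.567 -2.792 -0.5
vertex 4.319 -2.977 0.633
endloop
endfacet
facet normal -0.795 -0.268 -0.544
outer loop
vertex 2.567 -2.792 -0.5
vertex 2.761 -3.503 -0.433
vertex 2.323 -3.1 0.008
endloop
endfacet
facet normal -0.192 0.877 0.440
outer loop
vertex 2.567 -2.792 -0.5
vertex 2.323 -3.1 0.008
vertex 4.319 -2.977 0.633
endloop
endfacet
facet normal -0.795 -0.267 -0.545
outer loop
vertex 2.323 -3.1 0.008
vertex 2.761 -3.503 -0.433
vertex 2.409 -3.712 0.183
endloop
endfacet
facet normal -0.304 0.222 0.926
outer loop
vertex 2.323 -3.1 0.008
vertex 2.409 -3.712 0.183
vertex 4.319 -2.977 0.633
endloop
endfacet
facet normal -0.794 -0.268 -0.545
outer loop
vertex 2.409 -3.712 0.183
vertex 2.761 -3.503 -0.433
vertex 2.76 -4.166 -0.105
endloop
endfacet
facet normal 0.006 -0.533 0.846
outer loop
vertex 2.409 -3.712 0.183
vertex 2.76 -4.166 -0.105
vertex 4.319 -2.977 0.633
endloop
endfacet
facet normal -0.795 -0.268 -0.544
outer loop
vertex 2.76 -4.166 -0.105
vertex 2.761 -3.503 -0.433
vertex 3.111 -4.12 -0.641
endloop
endfacet
facet normal 0.505 -0.823 0.260
outer loop
vertex 2.76 -4.166 -0.105
vertex 3.111 -4.12 -0.641
vertex 4.319 -2.977 0.633
endloop
endfacet
facet normal -0.795 -0.267 -0.544
outer loop
vertex 3.111 -4.12 -0.641
vertex 2.761 -3.503 -0.433
vertex 3.199 -3.61 -1.02
endloop
endfacet
facet normal 0.816 -0.429 -0.388
outer loop
vertex 3.111 -4.12 -0.641
vertex 3.199 -3.61 -1.02
vertex 4.319 -2.977 0.633
endloop
endfacet
facet normal 0.191 0.316 -0.929
outer loop
vertex 3.822 2.272 3.199
vertex 3.041 1.989 2.942
vertex 3.133 2.802 3.237
endloop
endfacet
facet normal 0.468 0.559 0.685
outer loop
vertex 3.822 2.272 3.199
vertex 3.133 2.802 3.237
vertex 2.679 1.391 4.698
endloop
endfacet
facet normal 0.191 0.316 -0.929
outer loop
vertex 3.133 2.802 3.237
vertex 3.041 1.989 2.942
vertex 2.352 2.518 2.98
endloop
endfacet
facet normal -0.439 0.711 0.550
outer loop
vertex 3.133 2.802 3.237
vertex 2.352 2.518 2.98
vertex 2.679 1.391 4.698
endloop
endfacet
facet normal 0.191 0.315 -0.930
outer loop
vertex 2.352 2.518 2.98
vertex 3.041 1.989 2.942
vertex 2.259 1.705 2.685
endloop
endfacet
facet normal -0.977 0.036 0.209
outer loop
vertex 2.352 2.518 2.98
vertex 2.259 1.705 2.685
vertex 2.679 1.391 4.698
endloop
endfacet
facet normal 0.190 0.317 -0.929
outer loop
vertex 2.259 1.705 2.685
vertex 3.041 1.989 2.942
vertex 2.948 1.176 2.646
endloop
endfacet
facet normal -0.609 -0.793 0.003
outer loop
vertex 2.259 1.705 2.685
vertex 2.948 1.176 2.646
vertex 2.679 1.391 4.698
endloop
endfacet
facet normal 0.191 0.316 -0.929
outer loop
vertex 2.948 1.176 2.646
vertex 3.041 1.989 2.942
vertex 3.73 1.459 2.903
endloop
endfacet
facet normal 0.297 -0.945 0.138
outer loop
vertex 2.948 1.176 2.646
vertex 3.73 1.459 2.903
vertex 2.679 1.391 4.698
endloop
endfacet
facet normal 0.191 0.317 -0.929
outer loop
vertex 3.73 1.459 2.903
vertex 3.041 1.989 2.942
vertex 3.822 2.272 3.199
endloop
endfacet
facet normal 0.836 -0.269 0.479
outer loop
vertex 3.73 1.459 2.903
vertex 3.822 2.272 3.199
vertex 2.679 1.391 4.698
endloop
endfacet
facet normal -0.464 0.375 -0.802
outer loop
vertex 0.231 3.361 1.911
vertex 1.196 3.441 1.39
vertex 0.017 1.707 1.262
endloop
endfacet
facet normal -0.877 -0.073 0.474
outer loop
vertex 0.844 1.039 2.69
vertex 0.231 3.361 1.911
vertex 0.017 1.707 1.262
endloop
endfacet
facet normal -0.464 0.375 -0.803
outer loop
vertex 0.017 1.707 1.262
vertex 1.196 3.441 1.39
vertex 0.982 1.786 0.741
endloop
endfacet
facet normal -0.120 -0.924 -0.363
outer loop
vertex 0.982 1.786 0.741
vertex 0.844 1.039 2.69
vertex 0.017 1.707 1.262
endloop
endfacet
facet normal 0.119 0.924 0.363
outer loop
vertex 0.231 3.361 1.911
vertex 2.023 2.773 2.818
vertex 1.196 3.441 1.39
endloop
endfacet
facet normal -0.877 -0.073 0.474
outer loop
vertex 1.058 2.694 3.339
vertex 0.231 3.361 1.911
vertex 0.844 1.039 2.69
endloop
endfacet
facet normal 0.120 0.924 0.362
outer loop
vertex 1.058 2.694 3.339
vertex 2.023 2.773 2.818
vertex 0.231 3.361 1.911
endloop
endfacet
facet normal 0.877 0.073 -0.474
outer loop
vertex 1.196 3.441 1.39
vertex 2.023 2.773 2.818
vertex 0.982 1.786 0.741
endloop
endfacet
facet normal -0.119 -0.924 -0.363
outer loop
vertex 1.809 1.119 2.169
vertex 0.844 1.039 2.69
vertex 0.982 1.786 0.741
endloop
endfacet
facet normal 0.877 0.073 -0.474
outer loop
vertex 0.982 1.786 0.741
vertex 2.023 2.773 2.818
vertex 1.809 1.119 2.169
endloop
endfacet
facet normal 0.464 -0.375 0.802
outer loop
vertex 1.809 1.119 2.169
vertex 1.058 2.694 3.339
vertex 0.844 1.039 2.69
endloop
endfacet
facet normal 0.464 -0.375 0.803
outer loop
vertex 2.023 2.773 2.818
vertex 1.058 2.694 3.339
vertex 1.809 1.119 2.169
endloop
endfacet

endsolid


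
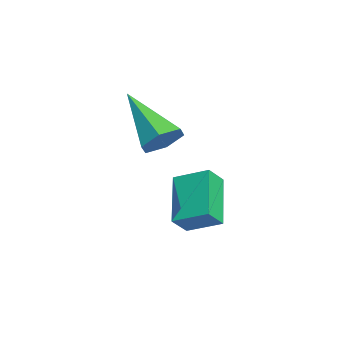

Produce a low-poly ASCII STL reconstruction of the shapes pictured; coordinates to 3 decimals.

solid 
facet normal -0.432 0.515 -0.740
outer loop
vertex 1.657 1.442 0.208
vertex 3.174 1.379 -0.722
vertex 1.303 0.414 -0.3
endloop
endfacet
facet normal -0.852 0.035 0.522
outer loop
vertex 1.666 -0.019 0.322
vertex 1.657 1.442 0.208
vertex 1.303 0.414 -0.3
endloop
endfacet
facet normal -0.433 0.515 -0.740
outer loop
vertex 1.303 0.414 -0.3
vertex 3.174 1.379 -0.722
vertex 2.819 0.351 -1.23
endloop
endfacet
facet normal -0.295 -0.856 -0.424
outer loop
vertex 2.819 0.351 -1.23
vertex 1.666 -0.019 0.322
vertex 1.303 0.414 -0.3
endloop
endfacet
facet normal 0.295 0.856 0.424
outer loop
vertex 1.657 1.442 0.208
vertex 3.537 0.946 -0.1
vertex 3.174 1.379 -0.722
endloop
endfacet
facet normal -0.852 0.036 0.523
outer loop
vertex 2.021 1.009 0.83
vertex 1.657 1.442 0.208
vertex 1.666 -0.019 0.322
endloop
endfacet
facet normal 0.295 0.856 0.423
outer loop
vertex 2.021 1.009 0.83
vertex 3.537 0.946 -0.1
vertex 1.657 1.442 0.208
endloop
endfacet
facet normal 0.852 -0.036 -0.522
outer loop
vertex 3.174 1.379 -0.722
vertex 3.537 0.946 -0.1
vertex 2.819 0.351 -1.23
endloop
endfacet
facet normal -0.295 -0.856 -0.423
outer loop
vertex 3.183 -0.082 -0.608
vertex 1.666 -0.019 0.322
vertex 2.819 0.351 -1.23
endloop
endfacet
facet normal 0.852 -0.035 -0.523
outer loop
vertex 2.819 0.351 -1.23
vertex 3.537 0.946 -0.1
vertex 3.183 -0.082 -0.608
endloop
endfacet
facet normal 0.432 -0.515 0.740
outer loop
vertex 3.183 -0.082 -0.608
vertex 2.021 1.009 0.83
vertex 1.666 -0.019 0.322
endloop
endfacet
facet normal 0.433 -0.515 0.740
outer loop
vertex 3.537 0.946 -0.1
vertex 2.021 1.009 0.83
vertex 3.183 -0.082 -0.608
endloop
endfacet
facet normal 0.680 0.477 -0.557
outer loop
vertex 3.123 -0.426 2.877
vertex 2.621 -0.315 2.359
vertex 2.712 0.177 2.892
endloop
endfacet
facet normal 0.256 0.151 0.955
outer loop
vertex 3.123 -0.426 2.877
vertex 2.712 0.177 2.892
vertex 1.179 -1.325 3.541
endloop
endfacet
facet normal 0.680 0.477 -0.556
outer loop
vertex 2.712 0.177 2.892
vertex 2.621 -0.315 2.359
vertex 2.21 0.289 2.374
endloop
endfacet
facet normal -0.437 0.693 0.573
outer loop
vertex 2.712 0.177 2.892
vertex 2.21 0.289 2.374
vertex 1.179 -1.325 3.541
endloop
endfacet
facet normal 0.680 0.476 -0.558
outer loop
vertex 2.21 0.289 2.374
vertex 2.621 -0.315 2.359
vertex 2.118 -0.203 1.842
endloop
endfacet
facet normal -0.887 0.406 -0.222
outer loop
vertex 2.21 0.289 2.374
vertex 2.118 -0.203 1.842
vertex 1.179 -1.325 3.541
endloop
endfacet
facet normal 0.679 0.477 -0.558
outer loop
vertex 2.118 -0.203 1.842
vertex 2.621 -0.315 2.359
vertex 2.529 -0.806 1.827
endloop
endfacet
facet normal -0.645 -0.424 -0.636
outer loop
vertex 2.118 -0.203 1.842
vertex 2.529 -0.806 1.827
vertex 1.179 -1.325 3.541
endloop
endfacet
facet normal 0.680 0.476 -0.557
outer loop
vertex 2.529 -0.806 1.827
vertex 2.621 -0.315 2.359
vertex 3.032 -0.918 2.345
endloop
endfacet
facet normal 0.048 -0.966 -0.255
outer loop
vertex 2.529 -0.806 1.827
vertex 3.032 -0.918 2.345
vertex 1.179 -1.325 3.541
endloop
endfacet
facet normal 0.680 0.477 -0.557
outer loop
vertex 3.032 -0.918 2.345
vertex 2.621 -0.315 2.359
vertex 3.123 -0.426 2.877
endloop
endfacet
facet normal 0.498 -0.677 0.541
outer loop
vertex 3.032 -0.918 2.345
vertex 3.123 -0.426 2.877
vertex 1.179 -1.325 3.541
endloop
endfacet

endsolid


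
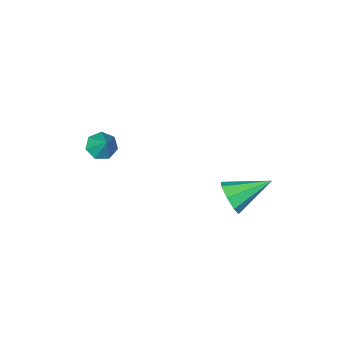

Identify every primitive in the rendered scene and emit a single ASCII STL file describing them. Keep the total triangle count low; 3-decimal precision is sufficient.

solid 
facet normal 0.862 -0.314 -0.398
outer loop
vertex 1.318 3.241 -1.573
vertex 0.944 2.888 -2.104
vertex 1.227 3.567 -2.027
endloop
endfacet
facet normal 0.119 0.818 0.563
outer loop
vertex 1.318 3.241 -1.573
vertex 1.227 3.567 -2.027
vertex -0.504 3.412 -1.436
endloop
endfacet
facet normal 0.862 -0.314 -0.399
outer loop
vertex 1.227 3.567 -2.027
vertex 0.944 2.888 -2.104
vertex 0.97 3.495 -2.526
endloop
endfacet
facet normal -0.117 0.990 -0.083
outer loop
vertex 1.227 3.567 -2.027
vertex 0.97 3.495 -2.526
vertex -0.504 3.412 -1.436
endloop
endfacet
facet normal 0.863 -0.313 -0.397
outer loop
vertex 0.97 3.495 -2.526
vertex 0.944 2.888 -2.104
vertex 0.698 3.067 -2.779
endloop
endfacet
facet normal -0.474 0.651 -0.592
outer loop
vertex 0.97 3.495 -2.526
vertex 0.698 3.067 -2.779
vertex -0.504 3.412 -1.436
endloop
endfacet
facet normal 0.863 -0.312 -0.397
outer loop
vertex 0.698 3.067 -2.779
vertex 0.944 2.888 -2.104
vertex 0.571 2.534 -2.636
endloop
endfacet
facet normal -0.745 -0.001 -0.667
outer loop
vertex 0.698 3.067 -2.779
vertex 0.571 2.534 -2.636
vertex -0.504 3.412 -1.436
endloop
endfacet
facet normal 0.863 -0.312 -0.397
outer loop
vertex 0.571 2.534 -2.636
vertex 0.944 2.888 -2.104
vertex 0.662 2.208 -2.182
endloop
endfacet
facet normal -0.769 -0.582 -0.264
outer loop
vertex 0.571 2.534 -2.636
vertex 0.662 2.208 -2.182
vertex -0.504 3.412 -1.436
endloop
endfacet
facet normal 0.862 -0.312 -0.399
outer loop
vertex 0.662 2.208 -2.182
vertex 0.944 2.888 -2.104
vertex 0.919 2.28 -1.683
endloop
endfacet
facet normal -0.533 -0.754 0.383
outer loop
vertex 0.662 2.208 -2.182
vertex 0.919 2.28 -1.683
vertex -0.504 3.412 -1.436
endloop
endfacet
facet normal 0.862 -0.312 -0.399
outer loop
vertex 0.919 2.28 -1.683
vertex 0.944 2.888 -2.104
vertex 1.191 2.708 -1.43
endloop
endfacet
facet normal -0.176 -0.416 0.892
outer loop
vertex 0.919 2.28 -1.683
vertex 1.191 2.708 -1.43
vertex -0.504 3.412 -1.436
endloop
endfacet
facet normal 0.862 -0.313 -0.399
outer loop
vertex 1.191 2.708 -1.43
vertex 0.944 2.888 -2.104
vertex 1.318 3.241 -1.573
endloop
endfacet
facet normal 0.095 0.237 0.967
outer loop
vertex 1.191 2.708 -1.43
vertex 1.318 3.241 -1.573
vertex -0.504 3.412 -1.436
endloop
endfacet
facet normal -0.171 -0.613 -0.771
outer loop
vertex 3.569 -2.535 -1.557
vertex 3.285 -2.075 -1.86
vertex 3.885 -2.231 -1.869
endloop
endfacet
facet normal 0.791 -0.247 0.560
outer loop
vertex 3.569 -2.535 -1.557
vertex 3.885 -2.231 -1.869
vertex 3.495 -1.325 -0.92
endloop
endfacet
facet normal -0.171 -0.615 -0.770
outer loop
vertex 3.885 -2.231 -1.869
vertex 3.285 -2.075 -1.86
vertex 3.748 -1.81 -2.175
endloop
endfacet
facet normal 0.937 0.345 0.055
outer loop
vertex 3.885 -2.231 -1.869
vertex 3.748 -1.81 -2.175
vertex 3.495 -1.325 -0.92
endloop
endfacet
facet normal -0.173 -0.614 -0.770
outer loop
vertex 3.748 -1.81 -2.175
vertex 3.285 -2.075 -1.86
vertex 3.263 -1.588 -2.243
endloop
endfacet
facet normal 0.432 0.867 -0.248
outer loop
vertex 3.748 -1.81 -2.175
vertex 3.263 -1.588 -2.243
vertex 3.495 -1.325 -0.92
endloop
endfacet
facet normal -0.172 -0.614 -0.771
outer loop
vertex 3.263 -1.588 -2.243
vertex 3.285 -2.075 -1.86
vertex 2.794 -1.733 -2.023
endloop
endfacet
facet normal -0.346 0.930 -0.124
outer loop
vertex 3.263 -1.588 -2.243
vertex 2.794 -1.733 -2.023
vertex 3.495 -1.325 -0.92
endloop
endfacet
facet normal -0.172 -0.614 -0.770
outer loop
vertex 2.794 -1.733 -2.023
vertex 3.285 -2.075 -1.86
vertex 2.695 -2.135 -1.68
endloop
endfacet
facet normal -0.808 0.484 0.335
outer loop
vertex 2.794 -1.733 -2.023
vertex 2.695 -2.135 -1.68
vertex 3.495 -1.325 -0.92
endloop
endfacet
facet normal -0.172 -0.615 -0.770
outer loop
vertex 2.695 -2.135 -1.68
vertex 3.285 -2.075 -1.86
vertex 3.04 -2.492 -1.472
endloop
endfacet
facet normal -0.609 -0.133 0.782
outer loop
vertex 2.695 -2.135 -1.68
vertex 3.04 -2.492 -1.472
vertex 3.495 -1.325 -0.92
endloop
endfacet
facet normal -0.174 -0.614 -0.770
outer loop
vertex 3.04 -2.492 -1.472
vertex 3.285 -2.075 -1.86
vertex 3.569 -2.535 -1.557
endloop
endfacet
facet normal 0.105 -0.458 0.883
outer loop
vertex 3.04 -2.492 -1.472
vertex 3.569 -2.535 -1.557
vertex 3.495 -1.325 -0.92
endloop
endfacet

endsolid


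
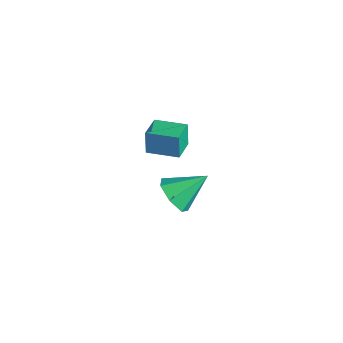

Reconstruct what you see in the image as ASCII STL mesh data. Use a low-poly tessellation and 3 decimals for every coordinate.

solid 
facet normal -0.238 -0.790 -0.565
outer loop
vertex -0.964 2.416 -2.795
vertex -1.633 2.066 -2.024
vertex -1.847 2.723 -2.853
endloop
endfacet
facet normal 0.315 0.815 -0.486
outer loop
vertex -0.964 2.416 -2.795
vertex -1.847 2.723 -2.853
vertex -1.167 3.614 -0.916
endloop
endfacet
facet normal -0.238 -0.790 -0.565
outer loop
vertex -1.847 2.723 -2.853
vertex -1.633 2.066 -2.024
vertex -2.569 2.535 -2.286
endloop
endfacet
facet normal -0.424 0.870 -0.251
outer loop
vertex -1.847 2.723 -2.853
vertex -2.569 2.535 -2.286
vertex -1.167 3.614 -0.916
endloop
endfacet
facet normal -0.238 -0.790 -0.565
outer loop
vertex -2.569 2.535 -2.286
vertex -1.633 2.066 -2.024
vertex -2.587 1.994 -1.522
endloop
endfacet
facet normal -0.764 0.535 0.361
outer loop
vertex -2.569 2.535 -2.286
vertex -2.587 1.994 -1.522
vertex -1.167 3.614 -0.916
endloop
endfacet
facet normal -0.238 -0.790 -0.565
outer loop
vertex -2.587 1.994 -1.522
vertex -1.633 2.066 -2.024
vertex -1.886 1.506 -1.135
endloop
endfacet
facet normal -0.450 0.061 0.891
outer loop
vertex -2.587 1.994 -1.522
vertex -1.886 1.506 -1.135
vertex -1.167 3.614 -0.916
endloop
endfacet
facet normal -0.237 -0.790 -0.565
outer loop
vertex -1.886 1.506 -1.135
vertex -1.633 2.066 -2.024
vertex -0.995 1.44 -1.417
endloop
endfacet
facet normal 0.283 -0.194 0.939
outer loop
vertex -1.886 1.506 -1.135
vertex -0.995 1.44 -1.417
vertex -1.167 3.614 -0.916
endloop
endfacet
facet normal -0.238 -0.790 -0.565
outer loop
vertex -0.995 1.44 -1.417
vertex -1.633 2.066 -2.024
vertex -0.584 1.845 -2.156
endloop
endfacet
facet normal 0.882 -0.038 0.470
outer loop
vertex -0.995 1.44 -1.417
vertex -0.584 1.845 -2.156
vertex -1.167 3.614 -0.916
endloop
endfacet
facet normal -0.238 -0.790 -0.565
outer loop
vertex -0.584 1.845 -2.156
vertex -1.633 2.066 -2.024
vertex -0.964 2.416 -2.795
endloop
endfacet
facet normal 0.896 0.411 -0.165
outer loop
vertex -0.584 1.845 -2.156
vertex -0.964 2.416 -2.795
vertex -1.167 3.614 -0.916
endloop
endfacet
facet normal -0.757 -0.648 -0.087
outer loop
vertex -0.991 0.209 4.545
vertex -1.77 1.153 4.292
vertex -0.755 0.09 3.375
endloop
endfacet
facet normal 0.623 -0.755 0.203
outer loop
vertex 0.41 1.087 3.508
vertex -0.991 0.209 4.545
vertex -0.755 0.09 3.375
endloop
endfacet
facet normal -0.757 -0.648 -0.087
outer loop
vertex -0.755 0.09 3.375
vertex -1.77 1.153 4.292
vertex -1.534 1.034 3.121
endloop
endfacet
facet normal 0.197 -0.100 -0.975
outer loop
vertex -1.534 1.034 3.121
vertex 0.41 1.087 3.508
vertex -0.755 0.09 3.375
endloop
endfacet
facet normal -0.196 0.099 0.975
outer loop
vertex -0.991 0.209 4.545
vertex -0.605 2.15 4.425
vertex -1.77 1.153 4.292
endloop
endfacet
facet normal 0.623 -0.755 0.202
outer loop
vertex 0.174 1.206 4.679
vertex -0.991 0.209 4.545
vertex 0.41 1.087 3.508
endloop
endfacet
facet normal -0.197 0.100 0.975
outer loop
vertex 0.174 1.206 4.679
vertex -0.605 2.15 4.425
vertex -0.991 0.209 4.545
endloop
endfacet
facet normal -0.623 0.755 -0.202
outer loop
vertex -1.77 1.153 4.292
vertex -0.605 2.15 4.425
vertex -1.534 1.034 3.121
endloop
endfacet
facet normal 0.197 -0.099 -0.975
outer loop
vertex -0.369 2.031 3.255
vertex 0.41 1.087 3.508
vertex -1.534 1.034 3.121
endloop
endfacet
facet normal -0.623 0.755 -0.203
outer loop
vertex -1.534 1.034 3.121
vertex -0.605 2.15 4.425
vertex -0.369 2.031 3.255
endloop
endfacet
facet normal 0.757 0.648 0.087
outer loop
vertex -0.369 2.031 3.255
vertex 0.174 1.206 4.679
vertex 0.41 1.087 3.508
endloop
endfacet
facet normal 0.757 0.648 0.087
outer loop
vertex -0.605 2.15 4.425
vertex 0.174 1.206 4.679
vertex -0.369 2.031 3.255
endloop
endfacet

endsolid


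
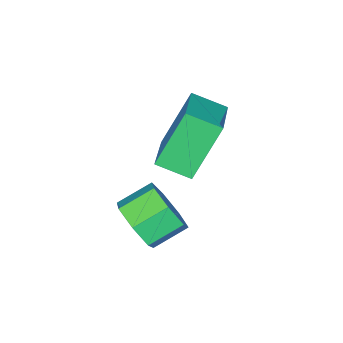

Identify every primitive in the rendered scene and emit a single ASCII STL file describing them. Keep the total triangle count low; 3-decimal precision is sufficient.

solid 
facet normal -0.477 0.157 0.865
outer loop
vertex 2.057 -2.61 0.157
vertex 1.571 -1.576 -0.299
vertex 0.432 -3.683 -0.545
endloop
endfacet
facet normal 0.395 -0.841 0.371
outer loop
vertex 1.469 -4.024 -2.421
vertex 2.057 -2.61 0.157
vertex 0.432 -3.683 -0.545
endloop
endfacet
facet normal -0.478 0.157 0.864
outer loop
vertex 0.432 -3.683 -0.545
vertex 1.571 -1.576 -0.299
vertex -0.053 -2.649 -1.001
endloop
endfacet
facet normal -0.785 -0.518 -0.340
outer loop
vertex -0.053 -2.649 -1.001
vertex 1.469 -4.024 -2.421
vertex 0.432 -3.683 -0.545
endloop
endfacet
facet normal 0.785 0.519 0.340
outer loop
vertex 2.057 -2.61 0.157
vertex 2.608 -1.917 -2.175
vertex 1.571 -1.576 -0.299
endloop
endfacet
facet normal 0.395 -0.840 0.371
outer loop
vertex 3.093 -2.951 -1.719
vertex 2.057 -2.61 0.157
vertex 1.469 -4.024 -2.421
endloop
endfacet
facet normal 0.785 0.518 0.339
outer loop
vertex 3.093 -2.951 -1.719
vertex 2.608 -1.917 -2.175
vertex 2.057 -2.61 0.157
endloop
endfacet
facet normal -0.395 0.840 -0.371
outer loop
vertex 1.571 -1.576 -0.299
vertex 2.608 -1.917 -2.175
vertex -0.053 -2.649 -1.001
endloop
endfacet
facet normal -0.785 -0.519 -0.339
outer loop
vertex 0.983 -2.99 -2.877
vertex 1.469 -4.024 -2.421
vertex -0.053 -2.649 -1.001
endloop
endfacet
facet normal -0.395 0.841 -0.371
outer loop
vertex -0.053 -2.649 -1.001
vertex 2.608 -1.917 -2.175
vertex 0.983 -2.99 -2.877
endloop
endfacet
facet normal 0.477 -0.157 -0.865
outer loop
vertex 0.983 -2.99 -2.877
vertex 3.093 -2.951 -1.719
vertex 1.469 -4.024 -2.421
endloop
endfacet
facet normal 0.477 -0.157 -0.865
outer loop
vertex 2.608 -1.917 -2.175
vertex 3.093 -2.951 -1.719
vertex 0.983 -2.99 -2.877
endloop
endfacet
facet normal 0.784 -0.422 -0.456
outer loop
vertex 4.948 -2.251 -2.97
vertex 4.344 -2.686 -3.607
vertex 4.776 -1.809 -3.675
endloop
endfacet
facet normal 0.587 0.743 0.322
outer loop
vertex 4.948 -2.251 -2.97
vertex 4.776 -1.809 -3.675
vertex 3.96 -1.719 -2.396
endloop
endfacet
facet normal 0.587 0.743 0.322
outer loop
vertex 3.96 -1.719 -2.396
vertex 4.776 -1.809 -3.675
vertex 3.788 -1.277 -3.102
endloop
endfacet
facet normal -0.784 0.422 0.455
outer loop
vertex 3.96 -1.719 -2.396
vertex 3.788 -1.277 -3.102
vertex 3.356 -2.154 -3.033
endloop
endfacet
facet normal 0.784 -0.422 -0.456
outer loop
vertex 4.776 -1.809 -3.675
vertex 4.344 -2.686 -3.607
vertex 4.278 -2.027 -4.33
endloop
endfacet
facet normal 0.208 0.869 -0.448
outer loop
vertex 4.776 -1.809 -3.675
vertex 4.278 -2.027 -4.33
vertex 3.788 -1.277 -3.102
endloop
endfacet
facet normal 0.207 0.870 -0.448
outer loop
vertex 3.788 -1.277 -3.102
vertex 4.278 -2.027 -4.33
vertex 3.291 -1.496 -3.756
endloop
endfacet
facet normal -0.784 0.422 0.455
outer loop
vertex 3.788 -1.277 -3.102
vertex 3.291 -1.496 -3.756
vertex 3.356 -2.154 -3.033
endloop
endfacet
facet normal 0.784 -0.422 -0.456
outer loop
vertex 4.278 -2.027 -4.33
vertex 4.344 -2.686 -3.607
vertex 3.83 -2.741 -4.44
endloop
endfacet
facet normal -0.328 0.342 -0.881
outer loop
vertex 4.278 -2.027 -4.33
vertex 3.83 -2.741 -4.44
vertex 3.291 -1.496 -3.756
endloop
endfacet
facet normal -0.328 0.342 -0.881
outer loop
vertex 3.291 -1.496 -3.756
vertex 3.83 -2.741 -4.44
vertex 2.842 -2.21 -3.866
endloop
endfacet
facet normal -0.784 0.423 0.455
outer loop
vertex 3.291 -1.496 -3.756
vertex 2.842 -2.21 -3.866
vertex 3.356 -2.154 -3.033
endloop
endfacet
facet normal 0.784 -0.421 -0.456
outer loop
vertex 3.83 -2.741 -4.44
vertex 4.344 -2.686 -3.607
vertex 3.769 -3.414 -3.923
endloop
endfacet
facet normal -0.616 -0.444 -0.650
outer loop
vertex 3.83 -2.741 -4.44
vertex 3.769 -3.414 -3.923
vertex 2.842 -2.21 -3.866
endloop
endfacet
facet normal -0.617 -0.444 -0.650
outer loop
vertex 2.842 -2.21 -3.866
vertex 3.769 -3.414 -3.923
vertex 2.781 -2.882 -3.349
endloop
endfacet
facet normal -0.784 0.422 0.455
outer loop
vertex 2.842 -2.21 -3.866
vertex 2.781 -2.882 -3.349
vertex 3.356 -2.154 -3.033
endloop
endfacet
facet normal 0.784 -0.422 -0.456
outer loop
vertex 3.769 -3.414 -3.923
vertex 4.344 -2.686 -3.607
vertex 4.141 -3.538 -3.168
endloop
endfacet
facet normal -0.441 -0.895 0.070
outer loop
vertex 3.769 -3.414 -3.923
vertex 4.141 -3.538 -3.168
vertex 2.781 -2.882 -3.349
endloop
endfacet
facet normal -0.441 -0.895 0.070
outer loop
vertex 2.781 -2.882 -3.349
vertex 4.141 -3.538 -3.168
vertex 3.153 -3.006 -2.594
endloop
endfacet
facet normal -0.784 0.422 0.456
outer loop
vertex 2.781 -2.882 -3.349
vertex 3.153 -3.006 -2.594
vertex 3.356 -2.154 -3.033
endloop
endfacet
facet normal 0.785 -0.421 -0.455
outer loop
vertex 4.141 -3.538 -3.168
vertex 4.344 -2.686 -3.607
vertex 4.665 -3.02 -2.744
endloop
endfacet
facet normal 0.067 -0.672 0.738
outer loop
vertex 4.141 -3.538 -3.168
vertex 4.665 -3.02 -2.744
vertex 3.153 -3.006 -2.594
endloop
endfacet
facet normal 0.067 -0.672 0.737
outer loop
vertex 3.153 -3.006 -2.594
vertex 4.665 -3.02 -2.744
vertex 3.677 -2.489 -2.17
endloop
endfacet
facet normal -0.784 0.421 0.455
outer loop
vertex 3.153 -3.006 -2.594
vertex 3.677 -2.489 -2.17
vertex 3.356 -2.154 -3.033
endloop
endfacet
facet normal 0.784 -0.422 -0.455
outer loop
vertex 4.665 -3.02 -2.744
vertex 4.344 -2.686 -3.607
vertex 4.948 -2.251 -2.97
endloop
endfacet
facet normal 0.524 0.057 0.850
outer loop
vertex 4.665 -3.02 -2.744
vertex 4.948 -2.251 -2.97
vertex 3.677 -2.489 -2.17
endloop
endfacet
facet normal 0.524 0.057 0.850
outer loop
vertex 3.677 -2.489 -2.17
vertex 4.948 -2.251 -2.97
vertex 3.96 -1.719 -2.396
endloop
endfacet
facet normal -0.784 0.422 0.455
outer loop
vertex 3.677 -2.489 -2.17
vertex 3.96 -1.719 -2.396
vertex 3.356 -2.154 -3.033
endloop
endfacet

endsolid


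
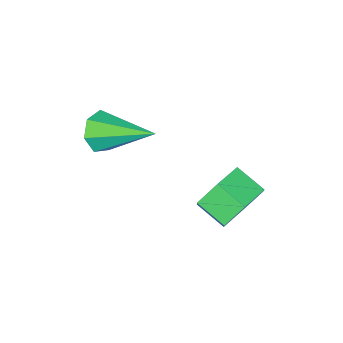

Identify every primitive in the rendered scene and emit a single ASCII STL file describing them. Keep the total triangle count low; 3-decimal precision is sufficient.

solid 
facet normal -0.243 0.868 -0.433
outer loop
vertex 1.451 3.353 -3.952
vertex 0.889 3.569 -3.204
vertex 1.813 3.829 -3.201
endloop
endfacet
facet normal 0.894 0.026 -0.448
outer loop
vertex 1.451 3.353 -3.952
vertex 1.813 3.829 -3.201
vertex 1.713 2.415 -3.484
endloop
endfacet
facet normal 0.894 0.026 -0.448
outer loop
vertex 1.713 2.415 -3.484
vertex 1.813 3.829 -3.201
vertex 2.075 2.892 -2.733
endloop
endfacet
facet normal 0.244 -0.868 0.434
outer loop
vertex 1.713 2.415 -3.484
vertex 2.075 2.892 -2.733
vertex 1.151 2.631 -2.736
endloop
endfacet
facet normal -0.243 0.868 -0.433
outer loop
vertex 1.813 3.829 -3.201
vertex 0.889 3.569 -3.204
vertex 1.251 4.045 -2.453
endloop
endfacet
facet normal 0.774 0.443 0.453
outer loop
vertex 1.813 3.829 -3.201
vertex 1.251 4.045 -2.453
vertex 2.075 2.892 -2.733
endloop
endfacet
facet normal 0.774 0.443 0.453
outer loop
vertex 2.075 2.892 -2.733
vertex 1.251 4.045 -2.453
vertex 1.513 3.108 -1.985
endloop
endfacet
facet normal 0.244 -0.868 0.434
outer loop
vertex 2.075 2.892 -2.733
vertex 1.513 3.108 -1.985
vertex 1.151 2.631 -2.736
endloop
endfacet
facet normal -0.243 0.868 -0.433
outer loop
vertex 1.251 4.045 -2.453
vertex 0.889 3.569 -3.204
vertex 0.327 3.785 -2.456
endloop
endfacet
facet normal -0.120 0.417 0.901
outer loop
vertex 1.251 4.045 -2.453
vertex 0.327 3.785 -2.456
vertex 1.513 3.108 -1.985
endloop
endfacet
facet normal -0.120 0.416 0.901
outer loop
vertex 1.513 3.108 -1.985
vertex 0.327 3.785 -2.456
vertex 0.589 2.847 -1.988
endloop
endfacet
facet normal 0.244 -0.868 0.434
outer loop
vertex 1.513 3.108 -1.985
vertex 0.589 2.847 -1.988
vertex 1.151 2.631 -2.736
endloop
endfacet
facet normal -0.244 0.868 -0.434
outer loop
vertex 0.327 3.785 -2.456
vertex 0.889 3.569 -3.204
vertex -0.035 3.308 -3.207
endloop
endfacet
facet normal -0.894 -0.026 0.448
outer loop
vertex 0.327 3.785 -2.456
vertex -0.035 3.308 -3.207
vertex 0.589 2.847 -1.988
endloop
endfacet
facet normal -0.894 -0.026 0.448
outer loop
vertex 0.589 2.847 -1.988
vertex -0.035 3.308 -3.207
vertex 0.227 2.371 -2.739
endloop
endfacet
facet normal 0.243 -0.868 0.433
outer loop
vertex 0.589 2.847 -1.988
vertex 0.227 2.371 -2.739
vertex 1.151 2.631 -2.736
endloop
endfacet
facet normal -0.244 0.868 -0.434
outer loop
vertex -0.035 3.308 -3.207
vertex 0.889 3.569 -3.204
vertex 0.527 3.092 -3.955
endloop
endfacet
facet normal -0.774 -0.443 -0.453
outer loop
vertex -0.035 3.308 -3.207
vertex 0.527 3.092 -3.955
vertex 0.227 2.371 -2.739
endloop
endfacet
facet normal -0.774 -0.443 -0.453
outer loop
vertex 0.227 2.371 -2.739
vertex 0.527 3.092 -3.955
vertex 0.789 2.155 -3.487
endloop
endfacet
facet normal 0.243 -0.868 0.433
outer loop
vertex 0.227 2.371 -2.739
vertex 0.789 2.155 -3.487
vertex 1.151 2.631 -2.736
endloop
endfacet
facet normal -0.244 0.868 -0.434
outer loop
vertex 0.527 3.092 -3.955
vertex 0.889 3.569 -3.204
vertex 1.451 3.353 -3.952
endloop
endfacet
facet normal 0.121 -0.416 -0.901
outer loop
vertex 0.527 3.092 -3.955
vertex 1.451 3.353 -3.952
vertex 0.789 2.155 -3.487
endloop
endfacet
facet normal 0.120 -0.416 -0.901
outer loop
vertex 0.789 2.155 -3.487
vertex 1.451 3.353 -3.952
vertex 1.713 2.415 -3.484
endloop
endfacet
facet normal 0.243 -0.868 0.433
outer loop
vertex 0.789 2.155 -3.487
vertex 1.713 2.415 -3.484
vertex 1.151 2.631 -2.736
endloop
endfacet
facet normal 0.317 -0.839 -0.442
outer loop
vertex 3.413 -0.622 -0.772
vertex 3.077 -0.419 -1.399
vertex 3.768 -0.274 -1.178
endloop
endfacet
facet normal 0.640 0.210 0.739
outer loop
vertex 3.413 -0.622 -0.772
vertex 3.768 -0.274 -1.178
vertex 2.403 1.359 -0.461
endloop
endfacet
facet normal 0.318 -0.839 -0.443
outer loop
vertex 3.768 -0.274 -1.178
vertex 3.077 -0.419 -1.399
vertex 3.602 -0.035 -1.75
endloop
endfacet
facet normal 0.775 0.631 0.039
outer loop
vertex 3.768 -0.274 -1.178
vertex 3.602 -0.035 -1.75
vertex 2.403 1.359 -0.461
endloop
endfacet
facet normal 0.318 -0.839 -0.442
outer loop
vertex 3.602 -0.035 -1.75
vertex 3.077 -0.419 -1.399
vertex 3.041 -0.085 -2.058
endloop
endfacet
facet normal 0.256 0.766 -0.590
outer loop
vertex 3.602 -0.035 -1.75
vertex 3.041 -0.085 -2.058
vertex 2.403 1.359 -0.461
endloop
endfacet
facet normal 0.318 -0.839 -0.442
outer loop
vertex 3.041 -0.085 -2.058
vertex 3.077 -0.419 -1.399
vertex 2.507 -0.387 -1.869
endloop
endfacet
facet normal -0.529 0.513 -0.676
outer loop
vertex 3.041 -0.085 -2.058
vertex 2.507 -0.387 -1.869
vertex 2.403 1.359 -0.461
endloop
endfacet
facet normal 0.318 -0.839 -0.442
outer loop
vertex 2.507 -0.387 -1.869
vertex 3.077 -0.419 -1.399
vertex 2.402 -0.713 -1.326
endloop
endfacet
facet normal -0.986 0.064 -0.152
outer loop
vertex 2.507 -0.387 -1.869
vertex 2.402 -0.713 -1.326
vertex 2.403 1.359 -0.461
endloop
endfacet
facet normal 0.317 -0.839 -0.443
outer loop
vertex 2.402 -0.713 -1.326
vertex 3.077 -0.419 -1.399
vertex 2.805 -0.818 -0.838
endloop
endfacet
facet normal -0.773 -0.244 0.586
outer loop
vertex 2.402 -0.713 -1.326
vertex 2.805 -0.818 -0.838
vertex 2.403 1.359 -0.461
endloop
endfacet
facet normal 0.318 -0.839 -0.442
outer loop
vertex 2.805 -0.818 -0.838
vertex 3.077 -0.419 -1.399
vertex 3.413 -0.622 -0.772
endloop
endfacet
facet normal -0.049 -0.179 0.983
outer loop
vertex 2.805 -0.818 -0.838
vertex 3.413 -0.622 -0.772
vertex 2.403 1.359 -0.461
endloop
endfacet

endsolid


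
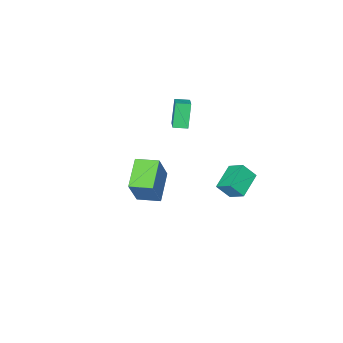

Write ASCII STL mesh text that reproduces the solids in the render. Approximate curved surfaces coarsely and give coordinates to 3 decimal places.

solid 
facet normal -0.570 0.816 0.097
outer loop
vertex 3.272 0.243 1.825
vertex 4.604 1.278 0.948
vertex 2.384 -0.16 -0.001
endloop
endfacet
facet normal -0.701 -0.544 0.461
outer loop
vertex 3.136 -1.238 -0.128
vertex 3.272 0.243 1.825
vertex 2.384 -0.16 -0.001
endloop
endfacet
facet normal -0.570 0.816 0.097
outer loop
vertex 2.384 -0.16 -0.001
vertex 4.604 1.278 0.948
vertex 3.715 0.874 -0.877
endloop
endfacet
facet normal -0.429 -0.195 -0.882
outer loop
vertex 3.715 0.874 -0.877
vertex 3.136 -1.238 -0.128
vertex 2.384 -0.16 -0.001
endloop
endfacet
facet normal 0.429 0.195 0.882
outer loop
vertex 3.272 0.243 1.825
vertex 5.356 0.2 0.821
vertex 4.604 1.278 0.948
endloop
endfacet
facet normal -0.700 -0.544 0.462
outer loop
vertex 4.025 -0.834 1.697
vertex 3.272 0.243 1.825
vertex 3.136 -1.238 -0.128
endloop
endfacet
facet normal 0.429 0.195 0.882
outer loop
vertex 4.025 -0.834 1.697
vertex 5.356 0.2 0.821
vertex 3.272 0.243 1.825
endloop
endfacet
facet normal 0.701 0.543 -0.462
outer loop
vertex 4.604 1.278 0.948
vertex 5.356 0.2 0.821
vertex 3.715 0.874 -0.877
endloop
endfacet
facet normal -0.429 -0.195 -0.882
outer loop
vertex 4.468 -0.203 -1.005
vertex 3.136 -1.238 -0.128
vertex 3.715 0.874 -0.877
endloop
endfacet
facet normal 0.701 0.545 -0.461
outer loop
vertex 3.715 0.874 -0.877
vertex 5.356 0.2 0.821
vertex 4.468 -0.203 -1.005
endloop
endfacet
facet normal 0.570 -0.816 -0.097
outer loop
vertex 4.468 -0.203 -1.005
vertex 4.025 -0.834 1.697
vertex 3.136 -1.238 -0.128
endloop
endfacet
facet normal 0.570 -0.816 -0.097
outer loop
vertex 5.356 0.2 0.821
vertex 4.025 -0.834 1.697
vertex 4.468 -0.203 -1.005
endloop
endfacet
facet normal -0.564 -0.743 -0.360
outer loop
vertex -1.284 -3.802 2.156
vertex -1.942 -3.257 2.062
vertex -0.757 -3.439 0.581
endloop
endfacet
facet normal 0.765 -0.634 0.110
outer loop
vertex -0.198 -2.703 0.938
vertex -1.284 -3.802 2.156
vertex -0.757 -3.439 0.581
endloop
endfacet
facet normal -0.565 -0.742 -0.361
outer loop
vertex -0.757 -3.439 0.581
vertex -1.942 -3.257 2.062
vertex -1.414 -2.893 0.487
endloop
endfacet
facet normal 0.310 0.214 -0.926
outer loop
vertex -1.414 -2.893 0.487
vertex -0.198 -2.703 0.938
vertex -0.757 -3.439 0.581
endloop
endfacet
facet normal -0.310 -0.214 0.926
outer loop
vertex -1.284 -3.802 2.156
vertex -1.383 -2.521 2.419
vertex -1.942 -3.257 2.062
endloop
endfacet
facet normal 0.765 -0.634 0.110
outer loop
vertex -0.726 -3.067 2.513
vertex -1.284 -3.802 2.156
vertex -0.198 -2.703 0.938
endloop
endfacet
facet normal -0.310 -0.214 0.926
outer loop
vertex -0.726 -3.067 2.513
vertex -1.383 -2.521 2.419
vertex -1.284 -3.802 2.156
endloop
endfacet
facet normal -0.765 0.634 -0.110
outer loop
vertex -1.942 -3.257 2.062
vertex -1.383 -2.521 2.419
vertex -1.414 -2.893 0.487
endloop
endfacet
facet normal 0.310 0.215 -0.926
outer loop
vertex -0.856 -2.158 0.844
vertex -0.198 -2.703 0.938
vertex -1.414 -2.893 0.487
endloop
endfacet
facet normal -0.765 0.634 -0.110
outer loop
vertex -1.414 -2.893 0.487
vertex -1.383 -2.521 2.419
vertex -0.856 -2.158 0.844
endloop
endfacet
facet normal 0.564 0.743 0.361
outer loop
vertex -0.856 -2.158 0.844
vertex -0.726 -3.067 2.513
vertex -0.198 -2.703 0.938
endloop
endfacet
facet normal 0.565 0.742 0.360
outer loop
vertex -1.383 -2.521 2.419
vertex -0.726 -3.067 2.513
vertex -0.856 -2.158 0.844
endloop
endfacet
facet normal -0.487 0.436 -0.757
outer loop
vertex -3.747 0.32 -3.219
vertex -2.263 0.896 -3.843
vertex -3.632 -0.681 -3.87
endloop
endfacet
facet normal -0.868 -0.337 0.365
outer loop
vertex -3.057 -1.196 -2.977
vertex -3.747 0.32 -3.219
vertex -3.632 -0.681 -3.87
endloop
endfacet
facet normal -0.487 0.436 -0.757
outer loop
vertex -3.632 -0.681 -3.87
vertex -2.263 0.896 -3.843
vertex -2.148 -0.105 -4.494
endloop
endfacet
facet normal 0.096 -0.834 -0.543
outer loop
vertex -2.148 -0.105 -4.494
vertex -3.057 -1.196 -2.977
vertex -3.632 -0.681 -3.87
endloop
endfacet
facet normal -0.096 0.834 0.543
outer loop
vertex -3.747 0.32 -3.219
vertex -1.688 0.381 -2.95
vertex -2.263 0.896 -3.843
endloop
endfacet
facet normal -0.868 -0.337 0.365
outer loop
vertex -3.172 -0.195 -2.326
vertex -3.747 0.32 -3.219
vertex -3.057 -1.196 -2.977
endloop
endfacet
facet normal -0.096 0.834 0.543
outer loop
vertex -3.172 -0.195 -2.326
vertex -1.688 0.381 -2.95
vertex -3.747 0.32 -3.219
endloop
endfacet
facet normal 0.868 0.337 -0.365
outer loop
vertex -2.263 0.896 -3.843
vertex -1.688 0.381 -2.95
vertex -2.148 -0.105 -4.494
endloop
endfacet
facet normal 0.096 -0.834 -0.543
outer loop
vertex -1.573 -0.62 -3.601
vertex -3.057 -1.196 -2.977
vertex -2.148 -0.105 -4.494
endloop
endfacet
facet normal 0.868 0.337 -0.365
outer loop
vertex -2.148 -0.105 -4.494
vertex -1.688 0.381 -2.95
vertex -1.573 -0.62 -3.601
endloop
endfacet
facet normal 0.487 -0.436 0.757
outer loop
vertex -1.573 -0.62 -3.601
vertex -3.172 -0.195 -2.326
vertex -3.057 -1.196 -2.977
endloop
endfacet
facet normal 0.487 -0.436 0.757
outer loop
vertex -1.688 0.381 -2.95
vertex -3.172 -0.195 -2.326
vertex -1.573 -0.62 -3.601
endloop
endfacet

endsolid


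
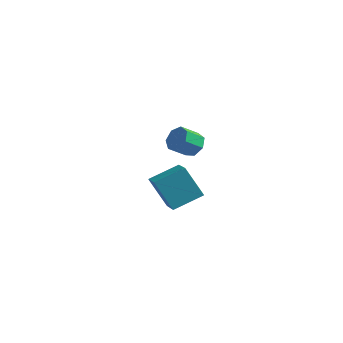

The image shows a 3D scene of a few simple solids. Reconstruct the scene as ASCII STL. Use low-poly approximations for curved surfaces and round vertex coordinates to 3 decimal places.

solid 
facet normal -0.596 0.696 -0.401
outer loop
vertex -3.757 1.459 -3.484
vertex -2.592 2.881 -2.747
vertex -2.565 1.429 -5.309
endloop
endfacet
facet normal -0.588 -0.718 -0.372
outer loop
vertex -1.528 0.219 -4.613
vertex -3.757 1.459 -3.484
vertex -2.565 1.429 -5.309
endloop
endfacet
facet normal -0.596 0.696 -0.400
outer loop
vertex -2.565 1.429 -5.309
vertex -2.592 2.881 -2.747
vertex -1.401 2.851 -4.573
endloop
endfacet
facet normal 0.546 -0.014 -0.838
outer loop
vertex -1.401 2.851 -4.573
vertex -1.528 0.219 -4.613
vertex -2.565 1.429 -5.309
endloop
endfacet
facet normal -0.546 0.014 0.837
outer loop
vertex -3.757 1.459 -3.484
vertex -1.555 1.671 -2.051
vertex -2.592 2.881 -2.747
endloop
endfacet
facet normal -0.588 -0.718 -0.372
outer loop
vertex -2.719 0.249 -2.787
vertex -3.757 1.459 -3.484
vertex -1.528 0.219 -4.613
endloop
endfacet
facet normal -0.546 0.014 0.837
outer loop
vertex -2.719 0.249 -2.787
vertex -1.555 1.671 -2.051
vertex -3.757 1.459 -3.484
endloop
endfacet
facet normal 0.588 0.718 0.372
outer loop
vertex -2.592 2.881 -2.747
vertex -1.555 1.671 -2.051
vertex -1.401 2.851 -4.573
endloop
endfacet
facet normal 0.546 -0.014 -0.837
outer loop
vertex -0.363 1.641 -3.876
vertex -1.528 0.219 -4.613
vertex -1.401 2.851 -4.573
endloop
endfacet
facet normal 0.588 0.718 0.372
outer loop
vertex -1.401 2.851 -4.573
vertex -1.555 1.671 -2.051
vertex -0.363 1.641 -3.876
endloop
endfacet
facet normal 0.596 -0.696 0.400
outer loop
vertex -0.363 1.641 -3.876
vertex -2.719 0.249 -2.787
vertex -1.528 0.219 -4.613
endloop
endfacet
facet normal 0.596 -0.696 0.401
outer loop
vertex -1.555 1.671 -2.051
vertex -2.719 0.249 -2.787
vertex -0.363 1.641 -3.876
endloop
endfacet
facet normal 0.463 0.651 -0.602
outer loop
vertex 1.523 -2.237 2.533
vertex 0.814 -1.876 2.378
vertex 1.346 -1.711 2.966
endloop
endfacet
facet normal 0.850 -0.134 0.510
outer loop
vertex 1.523 -2.237 2.533
vertex 1.346 -1.711 2.966
vertex 0.935 -3.064 3.297
endloop
endfacet
facet normal 0.850 -0.134 0.510
outer loop
vertex 0.935 -3.064 3.297
vertex 1.346 -1.711 2.966
vertex 0.758 -2.538 3.73
endloop
endfacet
facet normal -0.462 -0.651 0.602
outer loop
vertex 0.935 -3.064 3.297
vertex 0.758 -2.538 3.73
vertex 0.226 -2.704 3.142
endloop
endfacet
facet normal 0.462 0.652 -0.601
outer loop
vertex 1.346 -1.711 2.966
vertex 0.814 -1.876 2.378
vertex 0.769 -1.311 2.956
endloop
endfacet
facet normal 0.333 0.501 0.799
outer loop
vertex 1.346 -1.711 2.966
vertex 0.769 -1.311 2.956
vertex 0.758 -2.538 3.73
endloop
endfacet
facet normal 0.333 0.501 0.799
outer loop
vertex 0.758 -2.538 3.73
vertex 0.769 -1.311 2.956
vertex 0.181 -2.138 3.72
endloop
endfacet
facet normal -0.462 -0.651 0.602
outer loop
vertex 0.758 -2.538 3.73
vertex 0.181 -2.138 3.72
vertex 0.226 -2.704 3.142
endloop
endfacet
facet normal 0.462 0.652 -0.601
outer loop
vertex 0.769 -1.311 2.956
vertex 0.814 -1.876 2.378
vertex 0.225 -1.336 2.511
endloop
endfacet
facet normal -0.433 0.758 0.487
outer loop
vertex 0.769 -1.311 2.956
vertex 0.225 -1.336 2.511
vertex 0.181 -2.138 3.72
endloop
endfacet
facet normal -0.434 0.758 0.487
outer loop
vertex 0.181 -2.138 3.72
vertex 0.225 -1.336 2.511
vertex -0.362 -2.163 3.275
endloop
endfacet
facet normal -0.463 -0.651 0.601
outer loop
vertex 0.181 -2.138 3.72
vertex -0.362 -2.163 3.275
vertex 0.226 -2.704 3.142
endloop
endfacet
facet normal 0.462 0.652 -0.601
outer loop
vertex 0.225 -1.336 2.511
vertex 0.814 -1.876 2.378
vertex 0.125 -1.768 1.965
endloop
endfacet
facet normal -0.875 0.444 -0.191
outer loop
vertex 0.225 -1.336 2.511
vertex 0.125 -1.768 1.965
vertex -0.362 -2.163 3.275
endloop
endfacet
facet normal -0.875 0.444 -0.191
outer loop
vertex -0.362 -2.163 3.275
vertex 0.125 -1.768 1.965
vertex -0.462 -2.595 2.729
endloop
endfacet
facet normal -0.464 -0.652 0.600
outer loop
vertex -0.362 -2.163 3.275
vertex -0.462 -2.595 2.729
vertex 0.226 -2.704 3.142
endloop
endfacet
facet normal 0.463 0.651 -0.602
outer loop
vertex 0.125 -1.768 1.965
vertex 0.814 -1.876 2.378
vertex 0.544 -2.282 1.731
endloop
endfacet
facet normal -0.657 -0.205 -0.726
outer loop
vertex 0.125 -1.768 1.965
vertex 0.544 -2.282 1.731
vertex -0.462 -2.595 2.729
endloop
endfacet
facet normal -0.657 -0.204 -0.726
outer loop
vertex -0.462 -2.595 2.729
vertex 0.544 -2.282 1.731
vertex -0.044 -3.109 2.495
endloop
endfacet
facet normal -0.464 -0.651 0.601
outer loop
vertex -0.462 -2.595 2.729
vertex -0.044 -3.109 2.495
vertex 0.226 -2.704 3.142
endloop
endfacet
facet normal 0.464 0.650 -0.602
outer loop
vertex 0.544 -2.282 1.731
vertex 0.814 -1.876 2.378
vertex 1.165 -2.491 1.984
endloop
endfacet
facet normal 0.056 -0.699 -0.713
outer loop
vertex 0.544 -2.282 1.731
vertex 1.165 -2.491 1.984
vertex -0.044 -3.109 2.495
endloop
endfacet
facet normal 0.055 -0.698 -0.713
outer loop
vertex -0.044 -3.109 2.495
vertex 1.165 -2.491 1.984
vertex 0.578 -3.318 2.748
endloop
endfacet
facet normal -0.463 -0.651 0.601
outer loop
vertex -0.044 -3.109 2.495
vertex 0.578 -3.318 2.748
vertex 0.226 -2.704 3.142
endloop
endfacet
facet normal 0.463 0.650 -0.603
outer loop
vertex 1.165 -2.491 1.984
vertex 0.814 -1.876 2.378
vertex 1.523 -2.237 2.533
endloop
endfacet
facet normal 0.726 -0.668 -0.165
outer loop
vertex 1.165 -2.491 1.984
vertex 1.523 -2.237 2.533
vertex 0.578 -3.318 2.748
endloop
endfacet
facet normal 0.726 -0.668 -0.164
outer loop
vertex 0.578 -3.318 2.748
vertex 1.523 -2.237 2.533
vertex 0.935 -3.064 3.297
endloop
endfacet
facet normal -0.462 -0.651 0.602
outer loop
vertex 0.578 -3.318 2.748
vertex 0.935 -3.064 3.297
vertex 0.226 -2.704 3.142
endloop
endfacet

endsolid
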